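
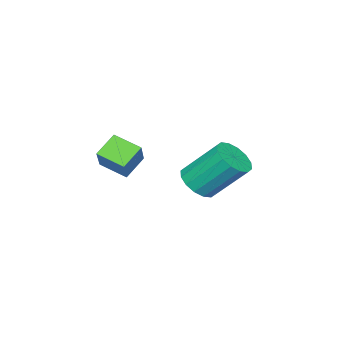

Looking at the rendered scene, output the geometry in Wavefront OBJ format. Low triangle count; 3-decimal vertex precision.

v 1.273 -0.755 3.072
v 0.618 -0.673 3.559
v 1.145 0.059 2.763
v 0.491 0.141 3.25
v 1.869 -0.381 3.81
v 1.215 -0.299 4.297
v 1.742 0.433 3.501
v 1.087 0.515 3.988
v -1.706 0.383 1.513
v -1.196 0.161 1.869
v -1.564 1.136 3.003
v -2.074 1.357 2.647
v -1.071 0.421 1.686
v -1.438 1.396 2.82
v -1.115 0.67 1.457
v -1.482 1.645 2.591
v -1.318 0.843 1.243
v -1.685 1.818 2.377
v -1.625 0.892 1.101
v -1.992 1.867 2.235
v -1.954 0.805 1.07
v -2.321 1.78 2.204
v -2.216 0.604 1.157
v -2.584 1.579 2.291
v -2.342 0.344 1.34
v -2.709 1.319 2.474
v -2.298 0.095 1.569
v -2.665 1.07 2.703
v -2.095 -0.078 1.783
v -2.462 0.897 2.917
v -1.788 -0.127 1.925
v -2.155 0.848 3.059
v -1.459 -0.04 1.956
v -1.826 0.935 3.09
f 2 4 1
f 5 2 1
f 1 4 3
f 3 5 1
f 2 8 4
f 6 2 5
f 6 8 2
f 4 8 3
f 7 5 3
f 3 8 7
f 7 6 5
f 8 6 7
f 10 9 13
f 10 13 11
f 11 13 14
f 11 14 12
f 13 9 15
f 13 15 14
f 14 15 16
f 14 16 12
f 15 9 17
f 15 17 16
f 16 17 18
f 16 18 12
f 17 9 19
f 17 19 18
f 18 19 20
f 18 20 12
f 19 9 21
f 19 21 20
f 20 21 22
f 20 22 12
f 21 9 23
f 21 23 22
f 22 23 24
f 22 24 12
f 23 9 25
f 23 25 24
f 24 25 26
f 24 26 12
f 25 9 27
f 25 27 26
f 26 27 28
f 26 28 12
f 27 9 29
f 27 29 28
f 28 29 30
f 28 30 12
f 29 9 31
f 29 31 30
f 30 31 32
f 30 32 12
f 31 9 33
f 31 33 32
f 32 33 34
f 32 34 12
f 33 9 10
f 33 10 34
f 34 10 11
f 34 11 12



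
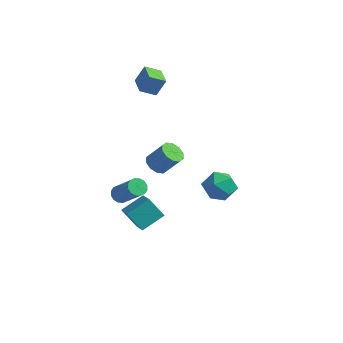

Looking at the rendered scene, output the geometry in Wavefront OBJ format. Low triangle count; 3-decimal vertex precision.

v -0.88 -0.492 -0.297
v -0.328 -0.324 -0.744
v 0.532 -0.079 0.41
v -0.02 -0.248 0.857
v -0.556 0.055 -0.655
v 0.304 0.3 0.5
v -0.908 0.225 -0.429
v -0.048 0.47 0.726
v -1.249 0.121 -0.152
v -0.389 0.366 1.002
v -1.449 -0.218 0.069
v -0.589 0.027 1.223
v -1.432 -0.661 0.15
v -0.572 -0.416 1.304
v -1.204 -1.04 0.06
v -0.344 -0.795 1.215
v -0.852 -1.21 -0.166
v 0.008 -0.965 0.989
v -0.511 -1.106 -0.442
v 0.349 -0.861 0.712
v -0.311 -0.767 -0.663
v 0.549 -0.522 0.491
v -1.413 -1.779 -4.837
v -2.317 -1.849 -3.796
v -0.753 -0.588 -4.185
v -1.656 -0.657 -3.144
v -0.464 -2.723 -4.076
v -1.367 -2.792 -3.035
v 0.197 -1.531 -3.424
v -0.707 -1.601 -2.383
v -1.387 -3.382 -0.966
v -1.064 -3.659 -1.346
v 0.27 -4.094 0.107
v -0.053 -3.818 0.486
v -0.967 -3.38 -1.352
v 0.367 -3.816 0.101
v -0.983 -3.102 -1.254
v 0.352 -3.538 0.199
v -1.107 -2.899 -1.079
v 0.228 -3.335 0.373
v -1.306 -2.826 -0.874
v 0.029 -3.261 0.578
v -1.527 -2.901 -0.694
v -0.192 -3.337 0.759
v -1.71 -3.106 -0.587
v -0.376 -3.541 0.866
v -1.807 -3.384 -0.581
v -0.473 -3.82 0.872
v -1.792 -3.662 -0.679
v -0.457 -4.098 0.774
v -1.668 -3.865 -0.853
v -0.333 -4.301 0.599
v -1.469 -3.939 -1.058
v -0.134 -4.374 0.394
v -1.248 -3.863 -1.239
v 0.087 -4.299 0.214
v 3.165 -2.145 0.07
v 3.692 -1.277 0.165
v 3.828 -2.703 1.475
v 4.355 -1.835 1.57
v 3.341 -1.83 1.68
v 2.931 -1.486 0.812
v 4.589 -2.494 0.828
v 4.179 -2.15 -0.04
v 4.572 -1.493 0.634
v 3.801 -1.083 1.161
v 3.719 -2.897 0.479
v 2.948 -2.487 1.006
v -4.364 3.071 2.992
v -3.963 3.458 4.044
v -3.678 3.696 2.501
v -3.277 4.083 3.552
v -3.503 2.137 3.008
v -3.102 2.524 4.059
v -2.817 2.762 2.516
v -2.416 3.149 3.568
f 2 1 5
f 2 5 3
f 3 5 6
f 3 6 4
f 5 1 7
f 5 7 6
f 6 7 8
f 6 8 4
f 7 1 9
f 7 9 8
f 8 9 10
f 8 10 4
f 9 1 11
f 9 11 10
f 10 11 12
f 10 12 4
f 11 1 13
f 11 13 12
f 12 13 14
f 12 14 4
f 13 1 15
f 13 15 14
f 14 15 16
f 14 16 4
f 15 1 17
f 15 17 16
f 16 17 18
f 16 18 4
f 17 1 19
f 17 19 18
f 18 19 20
f 18 20 4
f 19 1 21
f 19 21 20
f 20 21 22
f 20 22 4
f 21 1 2
f 21 2 22
f 22 2 3
f 22 3 4
f 24 26 23
f 27 24 23
f 23 26 25
f 25 27 23
f 24 30 26
f 28 24 27
f 28 30 24
f 26 30 25
f 29 27 25
f 25 30 29
f 29 28 27
f 30 28 29
f 32 31 35
f 32 35 33
f 33 35 36
f 33 36 34
f 35 31 37
f 35 37 36
f 36 37 38
f 36 38 34
f 37 31 39
f 37 39 38
f 38 39 40
f 38 40 34
f 39 31 41
f 39 41 40
f 40 41 42
f 40 42 34
f 41 31 43
f 41 43 42
f 42 43 44
f 42 44 34
f 43 31 45
f 43 45 44
f 44 45 46
f 44 46 34
f 45 31 47
f 45 47 46
f 46 47 48
f 46 48 34
f 47 31 49
f 47 49 48
f 48 49 50
f 48 50 34
f 49 31 51
f 49 51 50
f 50 51 52
f 50 52 34
f 51 31 53
f 51 53 52
f 52 53 54
f 52 54 34
f 53 31 55
f 53 55 54
f 54 55 56
f 54 56 34
f 55 31 32
f 55 32 56
f 56 32 33
f 56 33 34
f 57 68 62
f 57 62 58
f 57 58 64
f 57 64 67
f 57 67 68
f 58 62 66
f 62 68 61
f 68 67 59
f 67 64 63
f 64 58 65
f 60 66 61
f 60 61 59
f 60 59 63
f 60 63 65
f 60 65 66
f 61 66 62
f 59 61 68
f 63 59 67
f 65 63 64
f 66 65 58
f 70 72 69
f 73 70 69
f 69 72 71
f 71 73 69
f 70 76 72
f 74 70 73
f 74 76 70
f 72 76 71
f 75 73 71
f 71 76 75
f 75 74 73
f 76 74 75



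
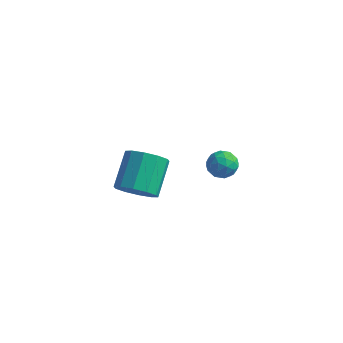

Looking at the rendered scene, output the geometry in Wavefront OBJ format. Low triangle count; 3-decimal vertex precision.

v 0.615 -4.231 3.248
v 1.447 -3.834 2.945
v 1.176 -2.392 4.088
v 0.345 -2.789 4.392
v 1.007 -3.636 2.59
v 0.736 -2.194 3.733
v 0.417 -3.664 2.487
v 0.146 -2.222 3.63
v -0.097 -3.909 2.674
v -0.368 -2.467 3.817
v -0.339 -4.277 3.081
v -0.61 -2.835 4.224
v -0.216 -4.628 3.552
v -0.487 -3.186 4.695
v 0.224 -4.826 3.907
v -0.047 -3.384 5.05
v 0.814 -4.798 4.01
v 0.543 -3.356 5.153
v 1.328 -4.553 3.823
v 1.057 -3.111 4.966
v 1.57 -4.185 3.416
v 1.299 -2.743 4.559
v 1.451 2.336 1.134
v 1.927 1.864 1.528
v 1.273 1.436 0.272
v 1.749 0.964 0.666
v 1.055 1.153 0.963
v 1.165 1.71 1.496
v 2.035 1.59 0.304
v 2.145 2.147 0.837
v 2.288 1.403 1.016
v 1.683 1.133 1.423
v 1.517 2.167 0.377
v 0.912 1.897 0.784
v 1.705 2.179 1.407
v 1.495 1.121 0.393
v 1.087 1.232 0.568
v 1.367 0.955 0.8
v 1.257 2.088 1.388
v 1.537 1.811 1.62
v 1.024 1.393 1.287
v 1.663 1.489 0.18
v 1.943 1.212 0.412
v 1.833 2.345 1
v 2.113 2.068 1.232
v 2.176 1.907 0.513
v 2.197 1.631 1.337
v 2.092 1.102 0.831
v 2.26 1.47 0.618
v 2.325 1.797 0.931
v 1.841 1.472 1.577
v 1.736 0.943 1.07
v 1.328 1.054 1.245
v 1.393 1.381 1.558
v 2.053 1.201 1.275
v 1.464 2.357 0.73
v 1.359 1.828 0.223
v 1.807 1.919 0.242
v 1.872 2.246 0.555
v 1.108 2.198 0.969
v 1.003 1.669 0.463
v 0.875 1.503 0.869
v 0.94 1.83 1.182
v 1.147 2.099 0.525
f 2 1 5
f 2 5 3
f 3 5 6
f 3 6 4
f 5 1 7
f 5 7 6
f 6 7 8
f 6 8 4
f 7 1 9
f 7 9 8
f 8 9 10
f 8 10 4
f 9 1 11
f 9 11 10
f 10 11 12
f 10 12 4
f 11 1 13
f 11 13 12
f 12 13 14
f 12 14 4
f 13 1 15
f 13 15 14
f 14 15 16
f 14 16 4
f 15 1 17
f 15 17 16
f 16 17 18
f 16 18 4
f 17 1 19
f 17 19 18
f 18 19 20
f 18 20 4
f 19 1 21
f 19 21 20
f 20 21 22
f 20 22 4
f 21 1 2
f 21 2 22
f 22 2 3
f 22 3 4
f 23 60 39
f 60 34 63
f 39 63 28
f 60 63 39
f 23 39 35
f 39 28 40
f 35 40 24
f 39 40 35
f 23 35 44
f 35 24 45
f 44 45 30
f 35 45 44
f 23 44 56
f 44 30 59
f 56 59 33
f 44 59 56
f 23 56 60
f 56 33 64
f 60 64 34
f 56 64 60
f 24 40 51
f 40 28 54
f 51 54 32
f 40 54 51
f 28 63 41
f 63 34 62
f 41 62 27
f 63 62 41
f 34 64 61
f 64 33 57
f 61 57 25
f 64 57 61
f 33 59 58
f 59 30 46
f 58 46 29
f 59 46 58
f 30 45 50
f 45 24 47
f 50 47 31
f 45 47 50
f 26 52 38
f 52 32 53
f 38 53 27
f 52 53 38
f 26 38 36
f 38 27 37
f 36 37 25
f 38 37 36
f 26 36 43
f 36 25 42
f 43 42 29
f 36 42 43
f 26 43 48
f 43 29 49
f 48 49 31
f 43 49 48
f 26 48 52
f 48 31 55
f 52 55 32
f 48 55 52
f 27 53 41
f 53 32 54
f 41 54 28
f 53 54 41
f 25 37 61
f 37 27 62
f 61 62 34
f 37 62 61
f 29 42 58
f 42 25 57
f 58 57 33
f 42 57 58
f 31 49 50
f 49 29 46
f 50 46 30
f 49 46 50
f 32 55 51
f 55 31 47
f 51 47 24
f 55 47 51



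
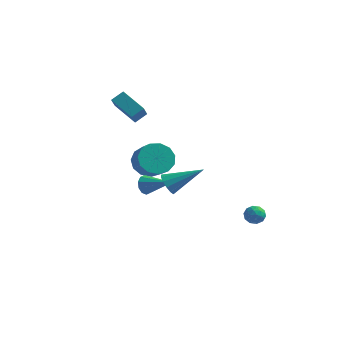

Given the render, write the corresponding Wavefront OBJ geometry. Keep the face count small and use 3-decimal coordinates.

v 0.289 -2.663 0.328
v 0.747 -2.957 -0.157
v 1.971 -1.797 1.392
v 0.648 -2.586 -0.302
v 0.434 -2.238 -0.247
v 0.175 -2.026 -0.009
v -0.049 -2.016 0.336
v -0.165 -2.211 0.679
v -0.137 -2.55 0.91
v 0.026 -2.924 0.957
v 0.273 -3.216 0.805
v 0.524 -3.332 0.501
v 0.701 -3.236 0.142
v -1.507 -1.578 -0.661
v -1.317 -1.876 -1.218
v 0.147 -1.762 0.001
v -1.255 -1.475 -1.262
v -1.289 -1.114 -1.076
v -1.406 -0.93 -0.731
v -1.562 -0.993 -0.36
v -1.697 -1.281 -0.103
v -1.759 -1.681 -0.059
v -1.724 -2.043 -0.245
v -1.607 -2.227 -0.59
v -1.451 -2.163 -0.961
v 3.061 1.395 -3.22
v 3.496 1.827 -2.999
v 3.844 0.813 -3.621
v 4.279 1.245 -3.4
v 3.946 0.873 -2.98
v 3.462 1.234 -2.732
v 3.878 1.406 -3.888
v 3.394 1.767 -3.64
v 4.001 1.834 -3.412
v 4.043 1.505 -2.851
v 3.297 1.135 -3.769
v 3.339 0.806 -3.208
v 3.21 1.662 -3.074
v 4.13 0.978 -3.546
v 3.934 0.759 -3.299
v 4.19 1.013 -3.169
v 3.19 1.313 -2.918
v 3.446 1.567 -2.788
v 3.71 1.007 -2.776
v 3.894 1.073 -3.832
v 4.15 1.327 -3.702
v 3.15 1.627 -3.451
v 3.406 1.881 -3.321
v 3.63 1.633 -3.844
v 3.762 1.921 -3.187
v 4.222 1.578 -3.423
v 3.987 1.673 -3.709
v 3.702 1.885 -3.564
v 3.787 1.727 -2.857
v 4.247 1.384 -3.093
v 4.051 1.166 -2.846
v 3.767 1.378 -2.7
v 4.084 1.731 -3.1
v 3.093 1.256 -3.527
v 3.553 0.913 -3.763
v 3.573 1.262 -3.92
v 3.289 1.474 -3.774
v 3.118 1.062 -3.197
v 3.578 0.719 -3.433
v 3.638 0.755 -3.056
v 3.353 0.967 -2.911
v 3.256 0.909 -3.52
v -3.305 0.985 2.564
v -3.049 0.022 3.475
v -4.725 1.4 3.402
v -4.469 0.437 4.312
v -2.851 1.563 3.048
v -2.595 0.6 3.958
v -4.271 1.978 3.885
v -4.015 1.015 4.796
v -2.715 1.567 -0.644
v -1.837 2.002 -1.122
v -1.067 1.268 -0.374
v -1.945 0.833 0.104
v -1.966 2.359 -0.639
v -1.196 1.625 0.109
v -2.332 2.464 -0.157
v -1.562 1.73 0.59
v -2.82 2.285 0.17
v -2.05 1.551 0.917
v -3.275 1.877 0.239
v -2.505 1.144 0.986
v -3.552 1.372 0.027
v -2.781 0.638 0.774
v -3.563 0.928 -0.397
v -2.793 0.194 0.35
v -3.305 0.687 -0.9
v -2.535 -0.047 -0.153
v -2.86 0.725 -1.321
v -2.089 -0.008 -0.574
v -2.369 1.031 -1.527
v -1.598 0.297 -0.78
v -1.988 1.507 -1.453
v -1.217 0.773 -0.706
f 2 1 4
f 2 4 3
f 4 1 5
f 4 5 3
f 5 1 6
f 5 6 3
f 6 1 7
f 6 7 3
f 7 1 8
f 7 8 3
f 8 1 9
f 8 9 3
f 9 1 10
f 9 10 3
f 10 1 11
f 10 11 3
f 11 1 12
f 11 12 3
f 12 1 13
f 12 13 3
f 13 1 2
f 13 2 3
f 15 14 17
f 15 17 16
f 17 14 18
f 17 18 16
f 18 14 19
f 18 19 16
f 19 14 20
f 19 20 16
f 20 14 21
f 20 21 16
f 21 14 22
f 21 22 16
f 22 14 23
f 22 23 16
f 23 14 24
f 23 24 16
f 24 14 25
f 24 25 16
f 25 14 15
f 25 15 16
f 26 63 42
f 63 37 66
f 42 66 31
f 63 66 42
f 26 42 38
f 42 31 43
f 38 43 27
f 42 43 38
f 26 38 47
f 38 27 48
f 47 48 33
f 38 48 47
f 26 47 59
f 47 33 62
f 59 62 36
f 47 62 59
f 26 59 63
f 59 36 67
f 63 67 37
f 59 67 63
f 27 43 54
f 43 31 57
f 54 57 35
f 43 57 54
f 31 66 44
f 66 37 65
f 44 65 30
f 66 65 44
f 37 67 64
f 67 36 60
f 64 60 28
f 67 60 64
f 36 62 61
f 62 33 49
f 61 49 32
f 62 49 61
f 33 48 53
f 48 27 50
f 53 50 34
f 48 50 53
f 29 55 41
f 55 35 56
f 41 56 30
f 55 56 41
f 29 41 39
f 41 30 40
f 39 40 28
f 41 40 39
f 29 39 46
f 39 28 45
f 46 45 32
f 39 45 46
f 29 46 51
f 46 32 52
f 51 52 34
f 46 52 51
f 29 51 55
f 51 34 58
f 55 58 35
f 51 58 55
f 30 56 44
f 56 35 57
f 44 57 31
f 56 57 44
f 28 40 64
f 40 30 65
f 64 65 37
f 40 65 64
f 32 45 61
f 45 28 60
f 61 60 36
f 45 60 61
f 34 52 53
f 52 32 49
f 53 49 33
f 52 49 53
f 35 58 54
f 58 34 50
f 54 50 27
f 58 50 54
f 69 71 68
f 72 69 68
f 68 71 70
f 70 72 68
f 69 75 71
f 73 69 72
f 73 75 69
f 71 75 70
f 74 72 70
f 70 75 74
f 74 73 72
f 75 73 74
f 77 76 80
f 77 80 78
f 78 80 81
f 78 81 79
f 80 76 82
f 80 82 81
f 81 82 83
f 81 83 79
f 82 76 84
f 82 84 83
f 83 84 85
f 83 85 79
f 84 76 86
f 84 86 85
f 85 86 87
f 85 87 79
f 86 76 88
f 86 88 87
f 87 88 89
f 87 89 79
f 88 76 90
f 88 90 89
f 89 90 91
f 89 91 79
f 90 76 92
f 90 92 91
f 91 92 93
f 91 93 79
f 92 76 94
f 92 94 93
f 93 94 95
f 93 95 79
f 94 76 96
f 94 96 95
f 95 96 97
f 95 97 79
f 96 76 98
f 96 98 97
f 97 98 99
f 97 99 79
f 98 76 77
f 98 77 99
f 99 77 78
f 99 78 79



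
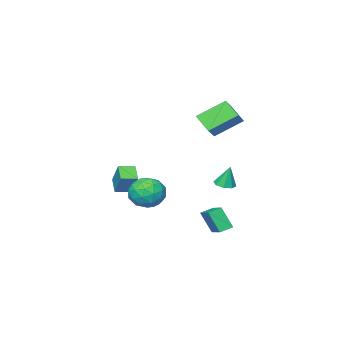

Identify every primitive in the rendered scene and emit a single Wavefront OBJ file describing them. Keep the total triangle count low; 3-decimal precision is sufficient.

v -3.24 1.401 -2.138
v -2.712 1.842 -2.197
v -3.36 1.739 -0.702
v -3.179 2.072 -2.29
v -3.681 1.908 -2.294
v -3.925 1.448 -2.206
v -3.767 0.961 -2.079
v -3.301 0.731 -1.986
v -2.799 0.894 -1.982
v -2.555 1.355 -2.07
v 2.643 2.288 -0.34
v 3.07 2.801 -1.311
v 3.13 0.579 -1.029
v 3.557 1.092 -2
v 4.105 1.238 -0.967
v 3.804 2.294 -0.542
v 2.396 1.086 -1.798
v 2.095 2.142 -1.373
v 2.917 2.058 -2.212
v 3.973 2.152 -1.699
v 2.227 1.228 -0.641
v 3.283 1.322 -0.128
v 2.814 2.694 -0.765
v 3.386 0.686 -1.575
v 3.708 0.772 -0.968
v 3.959 1.073 -1.539
v 3.245 2.397 -0.313
v 3.496 2.698 -0.884
v 4.104 1.78 -0.682
v 2.704 0.682 -1.456
v 2.955 0.983 -2.027
v 2.241 2.307 -0.801
v 2.492 2.608 -1.372
v 2.096 1.6 -1.658
v 2.975 2.559 -1.865
v 3.261 1.555 -2.27
v 2.579 1.551 -2.152
v 2.402 2.172 -1.902
v 3.595 2.614 -1.564
v 3.881 1.61 -1.968
v 4.203 1.696 -1.362
v 4.027 2.317 -1.112
v 3.505 2.177 -2.093
v 2.319 1.77 -0.372
v 2.605 0.766 -0.776
v 2.173 1.063 -1.228
v 1.997 1.684 -0.978
v 2.939 1.825 -0.07
v 3.225 0.821 -0.475
v 3.798 1.208 -0.438
v 3.621 1.829 -0.188
v 2.695 1.203 -0.247
v -3.788 1.334 3.975
v -2.801 1.876 4.756
v -3.719 2.456 3.108
v -2.732 2.999 3.888
v -2.348 0.361 2.832
v -1.361 0.904 3.612
v -2.279 1.484 1.964
v -1.292 2.026 2.745
v -1.513 3.231 -4.671
v -1.276 2.497 -3.281
v -0.774 4.692 -4.026
v -0.537 3.958 -2.636
v -0.743 2.962 -4.944
v -0.506 2.228 -3.554
v -0.004 4.423 -4.299
v 0.233 3.689 -2.909
v 1.335 -1.7 -2.518
v 0.83 -2.521 -1.872
v 1.641 -0.787 -1.117
v 1.137 -1.608 -0.471
v 2.243 -2.172 -2.409
v 1.739 -2.993 -1.763
v 2.55 -1.259 -1.008
v 2.045 -2.08 -0.362
f 2 1 4
f 2 4 3
f 4 1 5
f 4 5 3
f 5 1 6
f 5 6 3
f 6 1 7
f 6 7 3
f 7 1 8
f 7 8 3
f 8 1 9
f 8 9 3
f 9 1 10
f 9 10 3
f 10 1 2
f 10 2 3
f 11 48 27
f 48 22 51
f 27 51 16
f 48 51 27
f 11 27 23
f 27 16 28
f 23 28 12
f 27 28 23
f 11 23 32
f 23 12 33
f 32 33 18
f 23 33 32
f 11 32 44
f 32 18 47
f 44 47 21
f 32 47 44
f 11 44 48
f 44 21 52
f 48 52 22
f 44 52 48
f 12 28 39
f 28 16 42
f 39 42 20
f 28 42 39
f 16 51 29
f 51 22 50
f 29 50 15
f 51 50 29
f 22 52 49
f 52 21 45
f 49 45 13
f 52 45 49
f 21 47 46
f 47 18 34
f 46 34 17
f 47 34 46
f 18 33 38
f 33 12 35
f 38 35 19
f 33 35 38
f 14 40 26
f 40 20 41
f 26 41 15
f 40 41 26
f 14 26 24
f 26 15 25
f 24 25 13
f 26 25 24
f 14 24 31
f 24 13 30
f 31 30 17
f 24 30 31
f 14 31 36
f 31 17 37
f 36 37 19
f 31 37 36
f 14 36 40
f 36 19 43
f 40 43 20
f 36 43 40
f 15 41 29
f 41 20 42
f 29 42 16
f 41 42 29
f 13 25 49
f 25 15 50
f 49 50 22
f 25 50 49
f 17 30 46
f 30 13 45
f 46 45 21
f 30 45 46
f 19 37 38
f 37 17 34
f 38 34 18
f 37 34 38
f 20 43 39
f 43 19 35
f 39 35 12
f 43 35 39
f 54 56 53
f 57 54 53
f 53 56 55
f 55 57 53
f 54 60 56
f 58 54 57
f 58 60 54
f 56 60 55
f 59 57 55
f 55 60 59
f 59 58 57
f 60 58 59
f 62 64 61
f 65 62 61
f 61 64 63
f 63 65 61
f 62 68 64
f 66 62 65
f 66 68 62
f 64 68 63
f 67 65 63
f 63 68 67
f 67 66 65
f 68 66 67
f 70 72 69
f 73 70 69
f 69 72 71
f 71 73 69
f 70 76 72
f 74 70 73
f 74 76 70
f 72 76 71
f 75 73 71
f 71 76 75
f 75 74 73
f 76 74 75



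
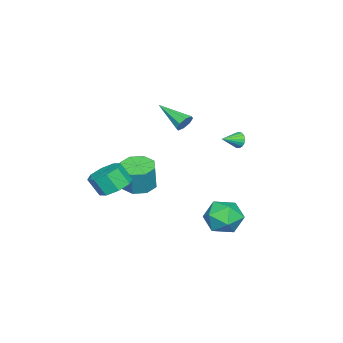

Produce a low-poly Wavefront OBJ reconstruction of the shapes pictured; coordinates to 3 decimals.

v 3.664 -1.302 -1.103
v 4.498 -0.73 -0.824
v 4.591 -1.405 0.283
v 3.756 -1.978 0.003
v 3.807 -0.409 -0.571
v 3.9 -1.084 0.536
v 3.031 -0.611 -0.629
v 3.124 -1.287 0.478
v 2.626 -1.219 -0.965
v 2.719 -1.894 0.142
v 2.829 -1.875 -1.383
v 2.922 -2.55 -0.276
v 3.52 -2.196 -1.636
v 3.613 -2.871 -0.529
v 4.296 -1.993 -1.578
v 4.389 -2.669 -0.471
v 4.701 -1.386 -1.242
v 4.794 -2.061 -0.135
v -2.661 3.264 0.511
v -2.34 3.47 0.075
v -1.719 2.636 0.909
v -2.303 3.655 0.278
v -2.347 3.751 0.535
v -2.464 3.735 0.786
v -2.626 3.611 0.975
v -2.796 3.407 1.057
v -2.935 3.171 1.014
v -3.012 2.956 0.856
v -3.008 2.811 0.619
v -2.925 2.77 0.357
v -2.781 2.843 0.131
v -2.61 3.011 -0.008
v -2.451 3.238 -0.029
v -0.416 4.218 -4.457
v 0.758 4.439 -4.863
v 0.322 3.021 -2.977
v 1.496 3.242 -3.383
v 0.831 4.167 -2.841
v 0.375 4.907 -3.756
v 0.705 2.553 -4.084
v 0.249 3.293 -4.999
v 1.451 3.41 -4.633
v 1.529 4.408 -3.865
v -0.449 3.052 -3.975
v -0.371 4.05 -3.207
v 1.316 1.722 3.346
v 1.503 1.416 2.828
v 0.864 -0.022 4.214
v 1.862 1.48 3.144
v 1.901 1.686 3.578
v 1.597 1.913 3.876
v 1.129 2.028 3.864
v 0.771 1.964 3.548
v 0.732 1.758 3.114
v 1.035 1.531 2.816
v -0.073 -1.702 -2.855
v 0.712 -2.386 -2.997
v 1.117 -2.281 -1.267
v 0.333 -1.598 -1.125
v 0.946 -1.624 -3.098
v 1.351 -1.519 -1.368
v 0.584 -0.908 -3.057
v 0.989 -0.803 -1.327
v -0.163 -0.657 -2.897
v 0.242 -0.553 -1.167
v -0.857 -1.019 -2.713
v -0.452 -0.914 -0.983
v -1.091 -1.781 -2.612
v -0.686 -1.676 -0.882
v -0.729 -2.497 -2.653
v -0.324 -2.392 -0.923
v 0.018 -2.747 -2.813
v 0.423 -2.643 -1.083
f 2 1 5
f 2 5 3
f 3 5 6
f 3 6 4
f 5 1 7
f 5 7 6
f 6 7 8
f 6 8 4
f 7 1 9
f 7 9 8
f 8 9 10
f 8 10 4
f 9 1 11
f 9 11 10
f 10 11 12
f 10 12 4
f 11 1 13
f 11 13 12
f 12 13 14
f 12 14 4
f 13 1 15
f 13 15 14
f 14 15 16
f 14 16 4
f 15 1 17
f 15 17 16
f 16 17 18
f 16 18 4
f 17 1 2
f 17 2 18
f 18 2 3
f 18 3 4
f 20 19 22
f 20 22 21
f 22 19 23
f 22 23 21
f 23 19 24
f 23 24 21
f 24 19 25
f 24 25 21
f 25 19 26
f 25 26 21
f 26 19 27
f 26 27 21
f 27 19 28
f 27 28 21
f 28 19 29
f 28 29 21
f 29 19 30
f 29 30 21
f 30 19 31
f 30 31 21
f 31 19 32
f 31 32 21
f 32 19 33
f 32 33 21
f 33 19 20
f 33 20 21
f 34 45 39
f 34 39 35
f 34 35 41
f 34 41 44
f 34 44 45
f 35 39 43
f 39 45 38
f 45 44 36
f 44 41 40
f 41 35 42
f 37 43 38
f 37 38 36
f 37 36 40
f 37 40 42
f 37 42 43
f 38 43 39
f 36 38 45
f 40 36 44
f 42 40 41
f 43 42 35
f 47 46 49
f 47 49 48
f 49 46 50
f 49 50 48
f 50 46 51
f 50 51 48
f 51 46 52
f 51 52 48
f 52 46 53
f 52 53 48
f 53 46 54
f 53 54 48
f 54 46 55
f 54 55 48
f 55 46 47
f 55 47 48
f 57 56 60
f 57 60 58
f 58 60 61
f 58 61 59
f 60 56 62
f 60 62 61
f 61 62 63
f 61 63 59
f 62 56 64
f 62 64 63
f 63 64 65
f 63 65 59
f 64 56 66
f 64 66 65
f 65 66 67
f 65 67 59
f 66 56 68
f 66 68 67
f 67 68 69
f 67 69 59
f 68 56 70
f 68 70 69
f 69 70 71
f 69 71 59
f 70 56 72
f 70 72 71
f 71 72 73
f 71 73 59
f 72 56 57
f 72 57 73
f 73 57 58
f 73 58 59



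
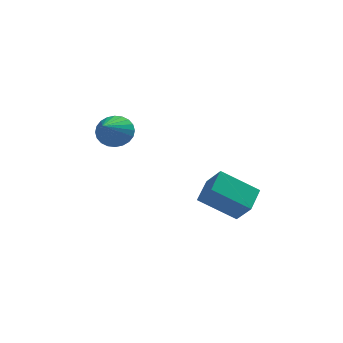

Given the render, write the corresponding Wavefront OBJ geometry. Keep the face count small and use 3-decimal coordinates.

v -3.059 -0.881 -0.828
v -2.783 -1.22 -1.335
v -3.361 -2.259 -0.072
v -2.575 -1.181 -1.181
v -2.441 -1.096 -0.973
v -2.402 -0.979 -0.743
v -2.462 -0.847 -0.526
v -2.613 -0.72 -0.354
v -2.832 -0.617 -0.255
v -3.086 -0.555 -0.243
v -3.335 -0.542 -0.32
v -3.543 -0.581 -0.474
v -3.677 -0.666 -0.682
v -3.716 -0.783 -0.912
v -3.656 -0.916 -1.129
v -3.505 -1.043 -1.301
v -3.286 -1.145 -1.4
v -3.032 -1.207 -1.412
v 0.142 -3.62 -2.292
v 0.427 -2.716 -1.841
v -0.31 -3.148 -2.954
v -0.025 -2.244 -2.502
v 1.405 -3.596 -3.138
v 1.69 -2.692 -2.686
v 0.953 -3.124 -3.799
v 1.238 -2.22 -3.348
f 2 1 4
f 2 4 3
f 4 1 5
f 4 5 3
f 5 1 6
f 5 6 3
f 6 1 7
f 6 7 3
f 7 1 8
f 7 8 3
f 8 1 9
f 8 9 3
f 9 1 10
f 9 10 3
f 10 1 11
f 10 11 3
f 11 1 12
f 11 12 3
f 12 1 13
f 12 13 3
f 13 1 14
f 13 14 3
f 14 1 15
f 14 15 3
f 15 1 16
f 15 16 3
f 16 1 17
f 16 17 3
f 17 1 18
f 17 18 3
f 18 1 2
f 18 2 3
f 20 22 19
f 23 20 19
f 19 22 21
f 21 23 19
f 20 26 22
f 24 20 23
f 24 26 20
f 22 26 21
f 25 23 21
f 21 26 25
f 25 24 23
f 26 24 25



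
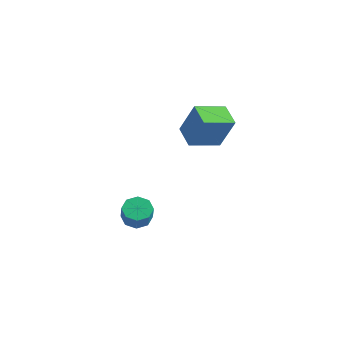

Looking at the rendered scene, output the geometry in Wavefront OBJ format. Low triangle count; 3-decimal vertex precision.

v 0.577 -0.409 3.319
v 1.435 -0.223 5.303
v 1.341 1.251 2.833
v 2.199 1.436 4.818
v 1.781 -1.096 2.862
v 2.639 -0.911 4.847
v 2.545 0.563 2.377
v 3.403 0.749 4.361
v -0.694 -2.45 -3.102
v -0.228 -3.013 -3.554
v 0.261 -3.494 -2.449
v -0.206 -2.93 -1.998
v 0.092 -2.448 -3.45
v 0.581 -2.928 -2.345
v -0.049 -1.883 -3.142
v 0.44 -2.364 -2.037
v -0.568 -1.651 -2.811
v -0.079 -2.131 -1.706
v -1.161 -1.886 -2.651
v -0.672 -2.367 -1.546
v -1.481 -2.452 -2.755
v -0.992 -2.932 -1.65
v -1.34 -3.016 -3.063
v -0.851 -3.497 -1.958
v -0.821 -3.249 -3.394
v -0.332 -3.729 -2.289
f 2 4 1
f 5 2 1
f 1 4 3
f 3 5 1
f 2 8 4
f 6 2 5
f 6 8 2
f 4 8 3
f 7 5 3
f 3 8 7
f 7 6 5
f 8 6 7
f 10 9 13
f 10 13 11
f 11 13 14
f 11 14 12
f 13 9 15
f 13 15 14
f 14 15 16
f 14 16 12
f 15 9 17
f 15 17 16
f 16 17 18
f 16 18 12
f 17 9 19
f 17 19 18
f 18 19 20
f 18 20 12
f 19 9 21
f 19 21 20
f 20 21 22
f 20 22 12
f 21 9 23
f 21 23 22
f 22 23 24
f 22 24 12
f 23 9 25
f 23 25 24
f 24 25 26
f 24 26 12
f 25 9 10
f 25 10 26
f 26 10 11
f 26 11 12



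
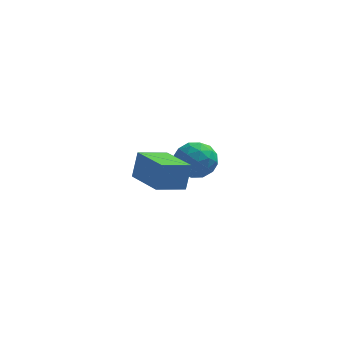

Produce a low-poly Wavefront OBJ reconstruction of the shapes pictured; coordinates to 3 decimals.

v 3.478 3.894 -1.185
v 4.303 3.556 -1.033
v 3.217 2.824 -2.147
v 4.042 2.486 -1.995
v 3.409 2.442 -1.351
v 3.571 3.104 -0.756
v 3.949 3.276 -2.424
v 4.111 3.938 -1.829
v 4.594 3.174 -1.799
v 4.26 2.659 -1.135
v 3.26 3.721 -2.045
v 2.926 3.206 -1.381
v 3.913 3.819 -1.024
v 3.607 2.561 -2.156
v 3.235 2.535 -1.777
v 3.72 2.337 -1.688
v 3.483 3.553 -0.861
v 3.968 3.354 -0.772
v 3.443 2.7 -0.959
v 3.552 3.026 -2.408
v 4.037 2.827 -2.319
v 3.8 4.043 -1.492
v 4.285 3.845 -1.403
v 4.077 3.68 -2.221
v 4.569 3.396 -1.385
v 4.416 2.767 -1.951
v 4.362 3.232 -2.203
v 4.456 3.62 -1.853
v 4.373 3.093 -0.995
v 4.22 2.464 -1.561
v 3.848 2.438 -1.182
v 3.943 2.827 -0.832
v 4.544 2.868 -1.445
v 3.3 3.916 -1.619
v 3.147 3.287 -2.185
v 3.577 3.553 -2.348
v 3.672 3.942 -1.998
v 3.104 3.613 -1.229
v 2.951 2.984 -1.795
v 3.064 2.76 -1.327
v 3.158 3.148 -0.977
v 2.976 3.512 -1.735
v 1.523 -0.671 0.114
v 1.717 -0.334 1.154
v 2.555 -0.098 -0.264
v 2.749 0.239 0.775
v 2.411 -2.079 0.405
v 2.605 -1.742 1.444
v 3.443 -1.506 0.026
v 3.637 -1.169 1.066
f 1 38 17
f 38 12 41
f 17 41 6
f 38 41 17
f 1 17 13
f 17 6 18
f 13 18 2
f 17 18 13
f 1 13 22
f 13 2 23
f 22 23 8
f 13 23 22
f 1 22 34
f 22 8 37
f 34 37 11
f 22 37 34
f 1 34 38
f 34 11 42
f 38 42 12
f 34 42 38
f 2 18 29
f 18 6 32
f 29 32 10
f 18 32 29
f 6 41 19
f 41 12 40
f 19 40 5
f 41 40 19
f 12 42 39
f 42 11 35
f 39 35 3
f 42 35 39
f 11 37 36
f 37 8 24
f 36 24 7
f 37 24 36
f 8 23 28
f 23 2 25
f 28 25 9
f 23 25 28
f 4 30 16
f 30 10 31
f 16 31 5
f 30 31 16
f 4 16 14
f 16 5 15
f 14 15 3
f 16 15 14
f 4 14 21
f 14 3 20
f 21 20 7
f 14 20 21
f 4 21 26
f 21 7 27
f 26 27 9
f 21 27 26
f 4 26 30
f 26 9 33
f 30 33 10
f 26 33 30
f 5 31 19
f 31 10 32
f 19 32 6
f 31 32 19
f 3 15 39
f 15 5 40
f 39 40 12
f 15 40 39
f 7 20 36
f 20 3 35
f 36 35 11
f 20 35 36
f 9 27 28
f 27 7 24
f 28 24 8
f 27 24 28
f 10 33 29
f 33 9 25
f 29 25 2
f 33 25 29
f 44 46 43
f 47 44 43
f 43 46 45
f 45 47 43
f 44 50 46
f 48 44 47
f 48 50 44
f 46 50 45
f 49 47 45
f 45 50 49
f 49 48 47
f 50 48 49



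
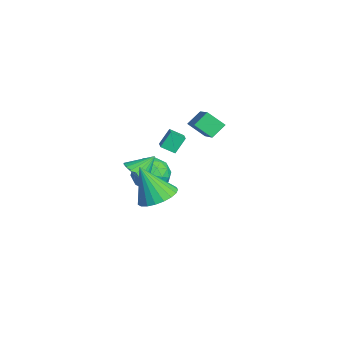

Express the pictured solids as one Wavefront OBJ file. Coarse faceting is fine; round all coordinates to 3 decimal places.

v -1.885 0.538 0.132
v -2.323 -0.278 0.864
v -2.227 1.267 0.741
v -2.665 0.452 1.473
v -0.035 0.508 1.207
v -0.473 -0.307 1.939
v -0.377 1.238 1.816
v -0.815 0.422 2.548
v -1.903 -2.984 -2.144
v -1.124 -2.679 -2.292
v -2.117 -1.976 -1.196
v -1.318 -2.5 -2.527
v -1.614 -2.404 -2.695
v -1.96 -2.409 -2.768
v -2.296 -2.512 -2.733
v -2.564 -2.698 -2.596
v -2.718 -2.933 -2.382
v -2.731 -3.176 -2.126
v -2.601 -3.386 -1.873
v -2.351 -3.527 -1.668
v -2.023 -3.574 -1.544
v -1.674 -3.519 -1.525
v -1.365 -3.371 -1.612
v -1.149 -3.156 -1.792
v -1.064 -2.911 -2.032
v 2.685 -2.714 -0.806
v 3.692 -3.008 -0.651
v 2.175 -3.486 1.046
v 3.688 -2.601 -0.482
v 3.511 -2.213 -0.369
v 3.191 -1.912 -0.332
v 2.784 -1.75 -0.377
v 2.36 -1.754 -0.496
v 1.992 -1.925 -0.668
v 1.743 -2.232 -0.865
v 1.658 -2.622 -1.051
v 1.751 -3.028 -1.195
v 2.005 -3.38 -1.271
v 2.376 -3.617 -1.267
v 2.801 -3.698 -1.184
v 3.207 -3.609 -1.035
v 3.522 -3.365 -0.846
v -0.351 -2.077 0.882
v -0.608 -1.515 1.706
v -0.127 -1.395 0.486
v -0.384 -0.833 1.31
v 0.504 -2.167 1.21
v 0.247 -1.605 2.034
v 0.728 -1.485 0.814
v 0.471 -0.923 1.638
v -3.539 -1.325 -4.348
v -2.691 -1.982 -4.091
v -4.409 -1.878 -2.889
v -3.561 -2.535 -2.632
v -3.449 -1.439 -2.568
v -2.911 -1.097 -3.469
v -4.189 -2.763 -3.511
v -3.651 -2.421 -4.412
v -3.092 -2.871 -3.573
v -2.635 -2.053 -2.991
v -4.465 -1.807 -3.989
v -4.008 -0.989 -3.407
v -3.039 -1.605 -4.348
v -4.061 -2.255 -2.632
v -3.996 -1.61 -2.595
v -3.497 -1.997 -2.443
v -3.168 -1.085 -3.982
v -2.669 -1.471 -3.831
v -3.115 -1.152 -2.936
v -4.431 -2.389 -3.149
v -3.932 -2.775 -2.998
v -3.603 -1.863 -4.537
v -3.104 -2.25 -4.385
v -3.985 -2.708 -4.044
v -2.776 -2.514 -3.892
v -3.287 -2.839 -3.035
v -3.656 -2.973 -3.551
v -3.34 -2.772 -4.081
v -2.507 -2.033 -3.55
v -3.018 -2.358 -2.692
v -2.952 -1.713 -2.654
v -2.636 -1.512 -3.184
v -2.743 -2.555 -3.246
v -4.082 -1.502 -4.288
v -4.593 -1.827 -3.43
v -4.464 -2.348 -3.796
v -4.148 -2.147 -4.326
v -3.813 -1.021 -3.945
v -4.324 -1.346 -3.088
v -3.76 -1.088 -2.899
v -3.444 -0.887 -3.429
v -4.357 -1.305 -3.734
f 2 4 1
f 5 2 1
f 1 4 3
f 3 5 1
f 2 8 4
f 6 2 5
f 6 8 2
f 4 8 3
f 7 5 3
f 3 8 7
f 7 6 5
f 8 6 7
f 10 9 12
f 10 12 11
f 12 9 13
f 12 13 11
f 13 9 14
f 13 14 11
f 14 9 15
f 14 15 11
f 15 9 16
f 15 16 11
f 16 9 17
f 16 17 11
f 17 9 18
f 17 18 11
f 18 9 19
f 18 19 11
f 19 9 20
f 19 20 11
f 20 9 21
f 20 21 11
f 21 9 22
f 21 22 11
f 22 9 23
f 22 23 11
f 23 9 24
f 23 24 11
f 24 9 25
f 24 25 11
f 25 9 10
f 25 10 11
f 27 26 29
f 27 29 28
f 29 26 30
f 29 30 28
f 30 26 31
f 30 31 28
f 31 26 32
f 31 32 28
f 32 26 33
f 32 33 28
f 33 26 34
f 33 34 28
f 34 26 35
f 34 35 28
f 35 26 36
f 35 36 28
f 36 26 37
f 36 37 28
f 37 26 38
f 37 38 28
f 38 26 39
f 38 39 28
f 39 26 40
f 39 40 28
f 40 26 41
f 40 41 28
f 41 26 42
f 41 42 28
f 42 26 27
f 42 27 28
f 44 46 43
f 47 44 43
f 43 46 45
f 45 47 43
f 44 50 46
f 48 44 47
f 48 50 44
f 46 50 45
f 49 47 45
f 45 50 49
f 49 48 47
f 50 48 49
f 51 88 67
f 88 62 91
f 67 91 56
f 88 91 67
f 51 67 63
f 67 56 68
f 63 68 52
f 67 68 63
f 51 63 72
f 63 52 73
f 72 73 58
f 63 73 72
f 51 72 84
f 72 58 87
f 84 87 61
f 72 87 84
f 51 84 88
f 84 61 92
f 88 92 62
f 84 92 88
f 52 68 79
f 68 56 82
f 79 82 60
f 68 82 79
f 56 91 69
f 91 62 90
f 69 90 55
f 91 90 69
f 62 92 89
f 92 61 85
f 89 85 53
f 92 85 89
f 61 87 86
f 87 58 74
f 86 74 57
f 87 74 86
f 58 73 78
f 73 52 75
f 78 75 59
f 73 75 78
f 54 80 66
f 80 60 81
f 66 81 55
f 80 81 66
f 54 66 64
f 66 55 65
f 64 65 53
f 66 65 64
f 54 64 71
f 64 53 70
f 71 70 57
f 64 70 71
f 54 71 76
f 71 57 77
f 76 77 59
f 71 77 76
f 54 76 80
f 76 59 83
f 80 83 60
f 76 83 80
f 55 81 69
f 81 60 82
f 69 82 56
f 81 82 69
f 53 65 89
f 65 55 90
f 89 90 62
f 65 90 89
f 57 70 86
f 70 53 85
f 86 85 61
f 70 85 86
f 59 77 78
f 77 57 74
f 78 74 58
f 77 74 78
f 60 83 79
f 83 59 75
f 79 75 52
f 83 75 79



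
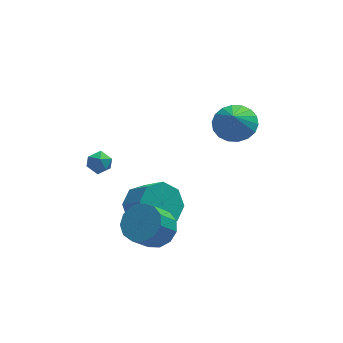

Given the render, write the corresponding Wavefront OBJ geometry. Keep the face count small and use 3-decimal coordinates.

v -2.135 0.381 -2.869
v -1.591 -0.102 -3.655
v -0.982 -0.943 -2.716
v -1.525 -0.461 -1.931
v -1.188 0.539 -3.342
v -0.579 -0.302 -2.404
v -1.339 1.087 -2.753
v -0.73 0.246 -1.814
v -1.957 1.221 -2.232
v -1.347 0.38 -1.293
v -2.678 0.863 -2.084
v -2.069 0.022 -1.145
v -3.081 0.222 -2.396
v -2.472 -0.619 -1.458
v -2.93 -0.326 -2.986
v -2.321 -1.167 -2.047
v -2.313 -0.46 -3.507
v -1.703 -1.301 -2.568
v -1.988 -1.841 -2.154
v -1.2 -1.946 -1.67
v -1.925 -2.463 -0.603
v -2.712 -2.359 -1.086
v -1.379 -1.466 -1.559
v -2.104 -1.983 -0.491
v -1.751 -1.105 -1.637
v -2.476 -1.623 -0.569
v -2.199 -0.978 -1.878
v -2.923 -1.496 -0.811
v -2.579 -1.125 -2.208
v -3.303 -1.643 -1.14
v -2.771 -1.5 -2.52
v -3.496 -2.017 -1.452
v -2.715 -1.982 -2.716
v -3.44 -2.5 -1.648
v -2.428 -2.42 -2.733
v -3.152 -2.938 -1.666
v -2.001 -2.674 -2.567
v -2.726 -3.192 -1.499
v -1.57 -2.664 -2.269
v -2.294 -3.182 -1.202
v -1.271 -2.392 -1.935
v -1.996 -2.91 -0.867
v -4.164 3.195 -2.446
v -3.629 3.399 -2.71
v -3.631 2.801 -1.67
v -3.096 3.005 -1.934
v -3.508 3.42 -1.697
v -3.838 3.663 -2.177
v -3.422 2.537 -2.203
v -3.752 2.78 -2.683
v -3.171 2.992 -2.561
v -3.224 3.538 -2.248
v -4.036 2.662 -2.132
v -4.089 3.208 -1.819
v 1.592 0.234 2.262
v 2.508 0.309 2.502
v 1.388 -0.214 3.178
v 2.343 0.672 2.643
v 2.03 0.949 2.709
v 1.63 1.083 2.686
v 1.222 1.05 2.579
v 0.888 0.855 2.409
v 0.693 0.537 2.21
v 0.676 0.159 2.021
v 0.84 -0.204 1.88
v 1.154 -0.481 1.815
v 1.554 -0.615 1.838
v 1.961 -0.582 1.945
v 2.296 -0.387 2.115
v 2.491 -0.069 2.314
f 2 1 5
f 2 5 3
f 3 5 6
f 3 6 4
f 5 1 7
f 5 7 6
f 6 7 8
f 6 8 4
f 7 1 9
f 7 9 8
f 8 9 10
f 8 10 4
f 9 1 11
f 9 11 10
f 10 11 12
f 10 12 4
f 11 1 13
f 11 13 12
f 12 13 14
f 12 14 4
f 13 1 15
f 13 15 14
f 14 15 16
f 14 16 4
f 15 1 17
f 15 17 16
f 16 17 18
f 16 18 4
f 17 1 2
f 17 2 18
f 18 2 3
f 18 3 4
f 20 19 23
f 20 23 21
f 21 23 24
f 21 24 22
f 23 19 25
f 23 25 24
f 24 25 26
f 24 26 22
f 25 19 27
f 25 27 26
f 26 27 28
f 26 28 22
f 27 19 29
f 27 29 28
f 28 29 30
f 28 30 22
f 29 19 31
f 29 31 30
f 30 31 32
f 30 32 22
f 31 19 33
f 31 33 32
f 32 33 34
f 32 34 22
f 33 19 35
f 33 35 34
f 34 35 36
f 34 36 22
f 35 19 37
f 35 37 36
f 36 37 38
f 36 38 22
f 37 19 39
f 37 39 38
f 38 39 40
f 38 40 22
f 39 19 41
f 39 41 40
f 40 41 42
f 40 42 22
f 41 19 20
f 41 20 42
f 42 20 21
f 42 21 22
f 43 54 48
f 43 48 44
f 43 44 50
f 43 50 53
f 43 53 54
f 44 48 52
f 48 54 47
f 54 53 45
f 53 50 49
f 50 44 51
f 46 52 47
f 46 47 45
f 46 45 49
f 46 49 51
f 46 51 52
f 47 52 48
f 45 47 54
f 49 45 53
f 51 49 50
f 52 51 44
f 56 55 58
f 56 58 57
f 58 55 59
f 58 59 57
f 59 55 60
f 59 60 57
f 60 55 61
f 60 61 57
f 61 55 62
f 61 62 57
f 62 55 63
f 62 63 57
f 63 55 64
f 63 64 57
f 64 55 65
f 64 65 57
f 65 55 66
f 65 66 57
f 66 55 67
f 66 67 57
f 67 55 68
f 67 68 57
f 68 55 69
f 68 69 57
f 69 55 70
f 69 70 57
f 70 55 56
f 70 56 57



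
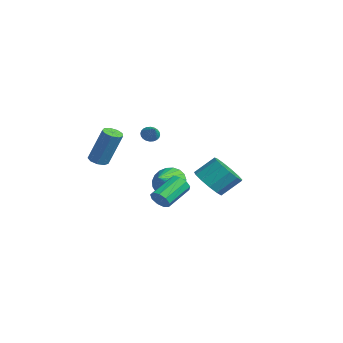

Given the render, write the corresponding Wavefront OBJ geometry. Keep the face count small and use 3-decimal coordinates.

v -0.643 2.795 -2.938
v 0.093 3.236 -3.561
v 0.278 4.306 -2.585
v -0.457 3.865 -1.962
v -0.43 3.475 -3.723
v -0.244 4.545 -2.747
v -1.02 3.498 -3.636
v -0.835 4.567 -2.66
v -1.491 3.298 -3.328
v -1.305 4.367 -2.351
v -1.692 2.938 -2.895
v -1.507 4.008 -1.919
v -1.56 2.533 -2.477
v -1.375 3.603 -1.5
v -1.137 2.211 -2.205
v -0.952 3.281 -1.228
v -0.557 2.075 -2.165
v -0.371 3.144 -1.189
v -0.004 2.167 -2.372
v 0.182 3.237 -1.395
v 0.346 2.459 -2.758
v 0.532 3.528 -1.781
v 0.382 2.857 -3.201
v 0.568 3.927 -2.225
v 3.342 -1.354 -1.98
v 3.628 -1.493 -1.459
v 2.965 -0.164 -0.74
v 2.678 -0.026 -1.26
v 3.869 -1.246 -1.693
v 3.206 0.083 -0.974
v 3.864 -1.05 -2.061
v 3.201 0.279 -1.342
v 3.614 -0.996 -2.391
v 2.951 0.333 -1.672
v 3.236 -1.11 -2.528
v 2.573 0.219 -1.809
v 2.908 -1.338 -2.409
v 2.245 -0.009 -1.69
v 2.783 -1.574 -2.088
v 2.12 -0.245 -1.369
v 2.919 -1.707 -1.717
v 2.256 -0.379 -0.998
v 3.253 -1.675 -1.468
v 2.59 -0.346 -0.749
v -0.156 -3.348 -0.238
v 0.128 -2.912 -0.445
v 0.64 -2.297 1.551
v 0.356 -2.732 1.758
v -0.236 -2.813 -0.382
v 0.275 -2.197 1.613
v -0.563 -2.964 -0.252
v -0.052 -2.348 1.744
v -0.699 -3.294 -0.115
v -0.188 -2.679 1.881
v -0.581 -3.65 -0.035
v -0.07 -3.035 1.96
v -0.264 -3.864 -0.051
v 0.247 -3.249 1.945
v 0.104 -3.837 -0.154
v 0.615 -3.221 1.842
v 0.35 -3.58 -0.296
v 0.862 -2.965 1.7
v 0.36 -3.215 -0.411
v 0.872 -2.6 1.585
v -0.087 0.419 -2.251
v 0.696 0.794 -2.659
v 0.707 -0.479 -1.549
v 0.659 1.018 -2.33
v 0.492 1.138 -1.988
v 0.226 1.134 -1.691
v -0.095 1.006 -1.491
v -0.415 0.777 -1.422
v -0.678 0.486 -1.497
v -0.839 0.183 -1.702
v -0.87 -0.078 -2.002
v -0.766 -0.254 -2.345
v -0.544 -0.313 -2.671
v -0.244 -0.246 -2.926
v 0.084 -0.063 -3.063
v 0.382 0.203 -3.06
v 0.598 0.506 -2.917
v 0.785 -0.91 1.56
v 1.002 -1.215 1.229
v 1.615 -0.99 2.18
v 1.065 -1.041 1.167
v 1.085 -0.846 1.165
v 1.059 -0.662 1.224
v 0.992 -0.515 1.333
v 0.893 -0.429 1.477
v 0.777 -0.416 1.634
v 0.663 -0.478 1.779
v 0.567 -0.605 1.891
v 0.504 -0.78 1.953
v 0.484 -0.974 1.954
v 0.51 -1.158 1.896
v 0.577 -1.305 1.787
v 0.676 -1.391 1.643
v 0.792 -1.404 1.486
v 0.907 -1.343 1.341
f 2 1 5
f 2 5 3
f 3 5 6
f 3 6 4
f 5 1 7
f 5 7 6
f 6 7 8
f 6 8 4
f 7 1 9
f 7 9 8
f 8 9 10
f 8 10 4
f 9 1 11
f 9 11 10
f 10 11 12
f 10 12 4
f 11 1 13
f 11 13 12
f 12 13 14
f 12 14 4
f 13 1 15
f 13 15 14
f 14 15 16
f 14 16 4
f 15 1 17
f 15 17 16
f 16 17 18
f 16 18 4
f 17 1 19
f 17 19 18
f 18 19 20
f 18 20 4
f 19 1 21
f 19 21 20
f 20 21 22
f 20 22 4
f 21 1 23
f 21 23 22
f 22 23 24
f 22 24 4
f 23 1 2
f 23 2 24
f 24 2 3
f 24 3 4
f 26 25 29
f 26 29 27
f 27 29 30
f 27 30 28
f 29 25 31
f 29 31 30
f 30 31 32
f 30 32 28
f 31 25 33
f 31 33 32
f 32 33 34
f 32 34 28
f 33 25 35
f 33 35 34
f 34 35 36
f 34 36 28
f 35 25 37
f 35 37 36
f 36 37 38
f 36 38 28
f 37 25 39
f 37 39 38
f 38 39 40
f 38 40 28
f 39 25 41
f 39 41 40
f 40 41 42
f 40 42 28
f 41 25 43
f 41 43 42
f 42 43 44
f 42 44 28
f 43 25 26
f 43 26 44
f 44 26 27
f 44 27 28
f 46 45 49
f 46 49 47
f 47 49 50
f 47 50 48
f 49 45 51
f 49 51 50
f 50 51 52
f 50 52 48
f 51 45 53
f 51 53 52
f 52 53 54
f 52 54 48
f 53 45 55
f 53 55 54
f 54 55 56
f 54 56 48
f 55 45 57
f 55 57 56
f 56 57 58
f 56 58 48
f 57 45 59
f 57 59 58
f 58 59 60
f 58 60 48
f 59 45 61
f 59 61 60
f 60 61 62
f 60 62 48
f 61 45 63
f 61 63 62
f 62 63 64
f 62 64 48
f 63 45 46
f 63 46 64
f 64 46 47
f 64 47 48
f 66 65 68
f 66 68 67
f 68 65 69
f 68 69 67
f 69 65 70
f 69 70 67
f 70 65 71
f 70 71 67
f 71 65 72
f 71 72 67
f 72 65 73
f 72 73 67
f 73 65 74
f 73 74 67
f 74 65 75
f 74 75 67
f 75 65 76
f 75 76 67
f 76 65 77
f 76 77 67
f 77 65 78
f 77 78 67
f 78 65 79
f 78 79 67
f 79 65 80
f 79 80 67
f 80 65 81
f 80 81 67
f 81 65 66
f 81 66 67
f 83 82 85
f 83 85 84
f 85 82 86
f 85 86 84
f 86 82 87
f 86 87 84
f 87 82 88
f 87 88 84
f 88 82 89
f 88 89 84
f 89 82 90
f 89 90 84
f 90 82 91
f 90 91 84
f 91 82 92
f 91 92 84
f 92 82 93
f 92 93 84
f 93 82 94
f 93 94 84
f 94 82 95
f 94 95 84
f 95 82 96
f 95 96 84
f 96 82 97
f 96 97 84
f 97 82 98
f 97 98 84
f 98 82 99
f 98 99 84
f 99 82 83
f 99 83 84



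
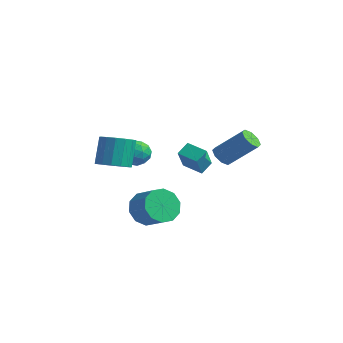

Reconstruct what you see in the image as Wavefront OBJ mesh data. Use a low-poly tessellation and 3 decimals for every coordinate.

v -3.942 0.906 1.091
v -3.371 0.392 0.677
v -4.169 -0.112 2.043
v -3.598 -0.626 1.629
v -3.318 0.083 2.054
v -3.178 0.712 1.466
v -4.362 -0.432 1.254
v -4.222 0.197 0.666
v -3.63 -0.435 0.778
v -2.986 -0.117 1.272
v -4.554 0.397 1.448
v -3.91 0.715 1.942
v -3.637 0.738 0.801
v -3.903 -0.458 1.919
v -3.739 -0.042 2.169
v -3.403 -0.344 1.926
v -3.523 0.927 1.264
v -3.188 0.624 1.021
v -3.157 0.443 1.83
v -4.352 -0.344 1.699
v -4.017 -0.647 1.456
v -4.137 0.624 0.794
v -3.801 0.322 0.551
v -4.383 -0.163 0.89
v -3.453 -0.05 0.617
v -3.587 -0.648 1.176
v -4.036 -0.534 0.956
v -3.953 -0.165 0.61
v -3.074 0.137 0.907
v -3.208 -0.461 1.467
v -3.043 -0.044 1.716
v -2.961 0.325 1.371
v -3.227 -0.349 0.966
v -4.332 0.741 1.253
v -4.466 0.143 1.813
v -4.579 -0.045 1.349
v -4.497 0.324 1.004
v -3.953 0.928 1.544
v -4.087 0.33 2.103
v -3.587 0.445 2.11
v -3.504 0.814 1.764
v -4.313 0.629 1.754
v 0.57 1.852 1.927
v 1.005 1.374 1.793
v 2.285 2.15 3.179
v 1.85 2.628 3.313
v 1.071 1.782 1.503
v 2.351 2.558 2.889
v 0.844 2.231 1.462
v 2.124 3.007 2.848
v 0.456 2.458 1.692
v 1.736 3.234 3.078
v 0.135 2.33 2.061
v 1.415 3.106 3.447
v 0.069 1.922 2.351
v 1.349 2.698 3.737
v 0.296 1.473 2.392
v 1.576 2.249 3.778
v 0.684 1.246 2.162
v 1.964 2.022 3.548
v -3.216 2.655 0.697
v -3.216 3.393 1.211
v -3.72 3.582 -0.636
v -3.719 4.321 -0.122
v -2.061 2.859 0.402
v -2.06 3.598 0.916
v -2.564 3.787 -0.931
v -2.564 4.525 -0.417
v -2.131 -2.998 2.021
v -1.612 -3.627 2.423
v -1.969 -2.952 3.942
v -2.489 -2.322 3.539
v -1.32 -3.269 2.332
v -1.678 -2.593 3.851
v -1.246 -2.838 2.158
v -1.603 -2.162 3.676
v -1.409 -2.449 1.947
v -1.766 -1.774 3.465
v -1.766 -2.208 1.755
v -2.123 -1.532 3.274
v -2.22 -2.178 1.635
v -2.577 -1.503 3.154
v -2.651 -2.368 1.618
v -3.008 -1.693 3.137
v -2.942 -2.727 1.709
v -3.3 -2.051 3.228
v -3.017 -3.158 1.884
v -3.374 -2.482 3.402
v -2.854 -3.546 2.095
v -3.211 -2.871 3.613
v -2.497 -3.788 2.286
v -2.854 -3.112 3.805
v -2.043 -3.817 2.406
v -2.4 -3.142 3.925
v -0.661 -2.173 -0.755
v -0.239 -2.658 -1.598
v 0.984 -2.791 -0.908
v 0.561 -2.307 -0.065
v -0.133 -2.015 -1.66
v 1.089 -2.148 -0.971
v -0.229 -1.432 -1.377
v 0.993 -1.565 -0.687
v -0.491 -1.132 -0.856
v 0.732 -1.265 -0.167
v -0.817 -1.23 -0.297
v 0.406 -1.364 0.393
v -1.084 -1.689 0.088
v 0.139 -1.822 0.778
v -1.189 -2.332 0.151
v 0.033 -2.465 0.84
v -1.093 -2.915 -0.133
v 0.129 -3.048 0.557
v -0.832 -3.215 -0.653
v 0.391 -3.348 0.036
v -0.506 -3.116 -1.213
v 0.717 -3.25 -0.523
f 1 38 17
f 38 12 41
f 17 41 6
f 38 41 17
f 1 17 13
f 17 6 18
f 13 18 2
f 17 18 13
f 1 13 22
f 13 2 23
f 22 23 8
f 13 23 22
f 1 22 34
f 22 8 37
f 34 37 11
f 22 37 34
f 1 34 38
f 34 11 42
f 38 42 12
f 34 42 38
f 2 18 29
f 18 6 32
f 29 32 10
f 18 32 29
f 6 41 19
f 41 12 40
f 19 40 5
f 41 40 19
f 12 42 39
f 42 11 35
f 39 35 3
f 42 35 39
f 11 37 36
f 37 8 24
f 36 24 7
f 37 24 36
f 8 23 28
f 23 2 25
f 28 25 9
f 23 25 28
f 4 30 16
f 30 10 31
f 16 31 5
f 30 31 16
f 4 16 14
f 16 5 15
f 14 15 3
f 16 15 14
f 4 14 21
f 14 3 20
f 21 20 7
f 14 20 21
f 4 21 26
f 21 7 27
f 26 27 9
f 21 27 26
f 4 26 30
f 26 9 33
f 30 33 10
f 26 33 30
f 5 31 19
f 31 10 32
f 19 32 6
f 31 32 19
f 3 15 39
f 15 5 40
f 39 40 12
f 15 40 39
f 7 20 36
f 20 3 35
f 36 35 11
f 20 35 36
f 9 27 28
f 27 7 24
f 28 24 8
f 27 24 28
f 10 33 29
f 33 9 25
f 29 25 2
f 33 25 29
f 44 43 47
f 44 47 45
f 45 47 48
f 45 48 46
f 47 43 49
f 47 49 48
f 48 49 50
f 48 50 46
f 49 43 51
f 49 51 50
f 50 51 52
f 50 52 46
f 51 43 53
f 51 53 52
f 52 53 54
f 52 54 46
f 53 43 55
f 53 55 54
f 54 55 56
f 54 56 46
f 55 43 57
f 55 57 56
f 56 57 58
f 56 58 46
f 57 43 59
f 57 59 58
f 58 59 60
f 58 60 46
f 59 43 44
f 59 44 60
f 60 44 45
f 60 45 46
f 62 64 61
f 65 62 61
f 61 64 63
f 63 65 61
f 62 68 64
f 66 62 65
f 66 68 62
f 64 68 63
f 67 65 63
f 63 68 67
f 67 66 65
f 68 66 67
f 70 69 73
f 70 73 71
f 71 73 74
f 71 74 72
f 73 69 75
f 73 75 74
f 74 75 76
f 74 76 72
f 75 69 77
f 75 77 76
f 76 77 78
f 76 78 72
f 77 69 79
f 77 79 78
f 78 79 80
f 78 80 72
f 79 69 81
f 79 81 80
f 80 81 82
f 80 82 72
f 81 69 83
f 81 83 82
f 82 83 84
f 82 84 72
f 83 69 85
f 83 85 84
f 84 85 86
f 84 86 72
f 85 69 87
f 85 87 86
f 86 87 88
f 86 88 72
f 87 69 89
f 87 89 88
f 88 89 90
f 88 90 72
f 89 69 91
f 89 91 90
f 90 91 92
f 90 92 72
f 91 69 93
f 91 93 92
f 92 93 94
f 92 94 72
f 93 69 70
f 93 70 94
f 94 70 71
f 94 71 72
f 96 95 99
f 96 99 97
f 97 99 100
f 97 100 98
f 99 95 101
f 99 101 100
f 100 101 102
f 100 102 98
f 101 95 103
f 101 103 102
f 102 103 104
f 102 104 98
f 103 95 105
f 103 105 104
f 104 105 106
f 104 106 98
f 105 95 107
f 105 107 106
f 106 107 108
f 106 108 98
f 107 95 109
f 107 109 108
f 108 109 110
f 108 110 98
f 109 95 111
f 109 111 110
f 110 111 112
f 110 112 98
f 111 95 113
f 111 113 112
f 112 113 114
f 112 114 98
f 113 95 115
f 113 115 114
f 114 115 116
f 114 116 98
f 115 95 96
f 115 96 116
f 116 96 97
f 116 97 98



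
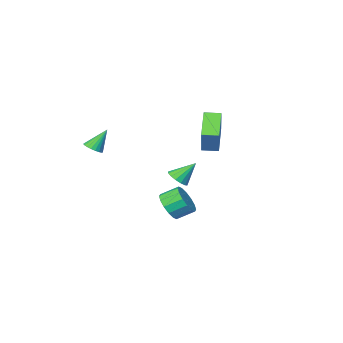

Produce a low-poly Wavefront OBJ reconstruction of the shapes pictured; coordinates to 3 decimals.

v 1.517 3.414 -1.835
v 2.209 3.668 -1.115
v 1.334 4.26 -0.485
v 0.643 4.006 -1.205
v 2.224 4.067 -1.469
v 1.35 4.659 -0.838
v 2.05 4.291 -1.92
v 1.176 4.883 -1.289
v 1.733 4.28 -2.349
v 0.859 4.872 -1.718
v 1.359 4.037 -2.64
v 0.484 4.629 -2.009
v 1.027 3.627 -2.716
v 0.152 4.219 -2.085
v 0.826 3.16 -2.555
v -0.049 3.752 -1.925
v 0.81 2.761 -2.202
v -0.064 3.353 -1.571
v 0.984 2.537 -1.751
v 0.11 3.129 -1.12
v 1.301 2.548 -1.322
v 0.427 3.14 -0.691
v 1.676 2.791 -1.031
v 0.801 3.383 -0.4
v 2.008 3.201 -0.955
v 1.133 3.793 -0.324
v -4.174 -1.691 1.802
v -3.517 -0.68 3.509
v -5.03 -1.067 1.762
v -4.374 -0.057 3.469
v -3.106 -0.303 0.571
v -2.45 0.707 2.278
v -3.963 0.32 0.531
v -3.306 1.331 2.238
v 4.2 -0.525 2.101
v 4.537 -1.005 2.381
v 3.38 -0.295 3.479
v 4.69 -0.79 2.437
v 4.758 -0.528 2.434
v 4.731 -0.266 2.374
v 4.611 -0.049 2.266
v 4.42 0.086 2.13
v 4.192 0.115 1.989
v 3.964 0.034 1.867
v 3.778 -0.144 1.786
v 3.665 -0.388 1.759
v 3.644 -0.655 1.792
v 3.719 -0.9 1.877
v 3.878 -1.08 2.002
v 4.092 -1.164 2.143
v 4.325 -1.138 2.278
v -0.636 0.973 -0.855
v -0.133 1.526 -0.669
v -1.604 1.447 0.355
v -0.38 1.695 -0.932
v -0.695 1.671 -1.175
v -0.995 1.46 -1.332
v -1.198 1.119 -1.361
v -1.251 0.738 -1.255
v -1.14 0.421 -1.041
v -0.893 0.251 -0.778
v -0.578 0.275 -0.535
v -0.278 0.486 -0.378
v -0.075 0.828 -0.349
v -0.022 1.208 -0.456
f 2 1 5
f 2 5 3
f 3 5 6
f 3 6 4
f 5 1 7
f 5 7 6
f 6 7 8
f 6 8 4
f 7 1 9
f 7 9 8
f 8 9 10
f 8 10 4
f 9 1 11
f 9 11 10
f 10 11 12
f 10 12 4
f 11 1 13
f 11 13 12
f 12 13 14
f 12 14 4
f 13 1 15
f 13 15 14
f 14 15 16
f 14 16 4
f 15 1 17
f 15 17 16
f 16 17 18
f 16 18 4
f 17 1 19
f 17 19 18
f 18 19 20
f 18 20 4
f 19 1 21
f 19 21 20
f 20 21 22
f 20 22 4
f 21 1 23
f 21 23 22
f 22 23 24
f 22 24 4
f 23 1 25
f 23 25 24
f 24 25 26
f 24 26 4
f 25 1 2
f 25 2 26
f 26 2 3
f 26 3 4
f 28 30 27
f 31 28 27
f 27 30 29
f 29 31 27
f 28 34 30
f 32 28 31
f 32 34 28
f 30 34 29
f 33 31 29
f 29 34 33
f 33 32 31
f 34 32 33
f 36 35 38
f 36 38 37
f 38 35 39
f 38 39 37
f 39 35 40
f 39 40 37
f 40 35 41
f 40 41 37
f 41 35 42
f 41 42 37
f 42 35 43
f 42 43 37
f 43 35 44
f 43 44 37
f 44 35 45
f 44 45 37
f 45 35 46
f 45 46 37
f 46 35 47
f 46 47 37
f 47 35 48
f 47 48 37
f 48 35 49
f 48 49 37
f 49 35 50
f 49 50 37
f 50 35 51
f 50 51 37
f 51 35 36
f 51 36 37
f 53 52 55
f 53 55 54
f 55 52 56
f 55 56 54
f 56 52 57
f 56 57 54
f 57 52 58
f 57 58 54
f 58 52 59
f 58 59 54
f 59 52 60
f 59 60 54
f 60 52 61
f 60 61 54
f 61 52 62
f 61 62 54
f 62 52 63
f 62 63 54
f 63 52 64
f 63 64 54
f 64 52 65
f 64 65 54
f 65 52 53
f 65 53 54



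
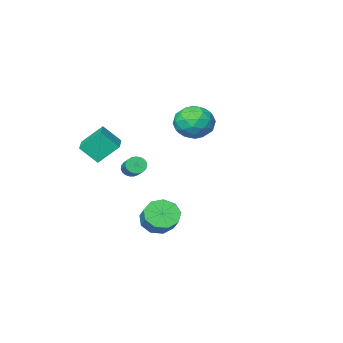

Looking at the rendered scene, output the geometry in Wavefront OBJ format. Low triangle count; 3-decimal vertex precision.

v -3.61 -1.595 3.503
v -2.76 -1.364 2.615
v -4.2 -3.256 2.505
v -3.35 -3.025 1.617
v -2.981 -3.371 2.762
v -2.617 -2.345 3.378
v -4.343 -2.275 1.742
v -3.979 -1.249 2.358
v -3.213 -1.784 1.526
v -2.371 -2.462 2.157
v -4.589 -2.158 2.963
v -3.747 -2.836 3.594
v -3.133 -1.334 3.146
v -3.827 -3.286 1.974
v -3.61 -3.49 2.647
v -3.11 -3.354 2.125
v -3.049 -1.911 3.595
v -2.549 -1.775 3.073
v -2.679 -2.955 3.16
v -4.411 -2.845 2.047
v -3.911 -2.709 1.525
v -3.85 -1.266 2.995
v -3.35 -1.13 2.473
v -4.281 -1.665 1.96
v -2.899 -1.445 1.985
v -3.246 -2.421 1.398
v -3.83 -1.98 1.472
v -3.616 -1.377 1.834
v -2.405 -1.844 2.355
v -2.751 -2.819 1.769
v -2.535 -3.023 2.442
v -2.32 -2.42 2.804
v -2.671 -2.09 1.716
v -4.209 -1.801 3.351
v -4.555 -2.776 2.765
v -4.64 -2.2 2.316
v -4.425 -1.597 2.678
v -3.714 -2.199 3.722
v -4.061 -3.175 3.135
v -3.344 -3.243 3.286
v -3.13 -2.64 3.648
v -4.289 -2.53 3.404
v 2.393 3.457 -1.53
v 3.334 3.336 -1.776
v 3.688 4.342 -0.916
v 2.747 4.463 -0.67
v 3.046 3.785 -2.183
v 3.401 4.791 -1.323
v 2.453 4.081 -2.284
v 2.807 5.086 -1.424
v 1.832 4.084 -2.032
v 2.186 5.09 -1.172
v 1.473 3.795 -1.546
v 1.827 4.8 -0.685
v 1.544 3.347 -1.052
v 1.899 4.353 -0.192
v 2.013 2.951 -0.782
v 2.368 3.957 0.078
v 2.659 2.792 -0.862
v 3.014 3.797 -0.002
v 3.181 2.944 -1.255
v 3.535 3.949 -0.395
v 0.61 -2.197 -0.079
v 1.089 -2.484 0.112
v 1.59 -1.129 0.889
v 1.11 -0.843 0.699
v 1.167 -2.39 -0.101
v 1.667 -1.036 0.676
v 1.148 -2.263 -0.31
v 1.649 -0.909 0.467
v 1.037 -2.125 -0.479
v 1.537 -0.771 0.298
v 0.851 -1.999 -0.579
v 1.352 -0.645 0.198
v 0.624 -1.907 -0.593
v 1.125 -0.553 0.185
v 0.394 -1.866 -0.517
v 0.895 -0.512 0.261
v 0.202 -1.882 -0.366
v 0.703 -0.527 0.412
v 0.08 -1.952 -0.165
v 0.581 -0.598 0.613
v 0.05 -2.065 0.051
v 0.55 -0.71 0.829
v 0.116 -2.2 0.244
v 0.617 -0.846 1.022
v 0.268 -2.335 0.382
v 0.769 -0.981 1.159
v 0.479 -2.446 0.44
v 0.979 -1.092 1.217
v 0.712 -2.515 0.408
v 1.213 -1.16 1.185
v 0.928 -2.528 0.292
v 1.429 -1.173 1.07
v 2.788 -3.811 1.813
v 1.76 -3.258 2.937
v 2.006 -3.2 0.797
v 0.979 -2.647 1.921
v 3.721 -2.373 1.959
v 2.694 -1.82 3.083
v 2.94 -1.762 0.943
v 1.912 -1.209 2.067
f 1 38 17
f 38 12 41
f 17 41 6
f 38 41 17
f 1 17 13
f 17 6 18
f 13 18 2
f 17 18 13
f 1 13 22
f 13 2 23
f 22 23 8
f 13 23 22
f 1 22 34
f 22 8 37
f 34 37 11
f 22 37 34
f 1 34 38
f 34 11 42
f 38 42 12
f 34 42 38
f 2 18 29
f 18 6 32
f 29 32 10
f 18 32 29
f 6 41 19
f 41 12 40
f 19 40 5
f 41 40 19
f 12 42 39
f 42 11 35
f 39 35 3
f 42 35 39
f 11 37 36
f 37 8 24
f 36 24 7
f 37 24 36
f 8 23 28
f 23 2 25
f 28 25 9
f 23 25 28
f 4 30 16
f 30 10 31
f 16 31 5
f 30 31 16
f 4 16 14
f 16 5 15
f 14 15 3
f 16 15 14
f 4 14 21
f 14 3 20
f 21 20 7
f 14 20 21
f 4 21 26
f 21 7 27
f 26 27 9
f 21 27 26
f 4 26 30
f 26 9 33
f 30 33 10
f 26 33 30
f 5 31 19
f 31 10 32
f 19 32 6
f 31 32 19
f 3 15 39
f 15 5 40
f 39 40 12
f 15 40 39
f 7 20 36
f 20 3 35
f 36 35 11
f 20 35 36
f 9 27 28
f 27 7 24
f 28 24 8
f 27 24 28
f 10 33 29
f 33 9 25
f 29 25 2
f 33 25 29
f 44 43 47
f 44 47 45
f 45 47 48
f 45 48 46
f 47 43 49
f 47 49 48
f 48 49 50
f 48 50 46
f 49 43 51
f 49 51 50
f 50 51 52
f 50 52 46
f 51 43 53
f 51 53 52
f 52 53 54
f 52 54 46
f 53 43 55
f 53 55 54
f 54 55 56
f 54 56 46
f 55 43 57
f 55 57 56
f 56 57 58
f 56 58 46
f 57 43 59
f 57 59 58
f 58 59 60
f 58 60 46
f 59 43 61
f 59 61 60
f 60 61 62
f 60 62 46
f 61 43 44
f 61 44 62
f 62 44 45
f 62 45 46
f 64 63 67
f 64 67 65
f 65 67 68
f 65 68 66
f 67 63 69
f 67 69 68
f 68 69 70
f 68 70 66
f 69 63 71
f 69 71 70
f 70 71 72
f 70 72 66
f 71 63 73
f 71 73 72
f 72 73 74
f 72 74 66
f 73 63 75
f 73 75 74
f 74 75 76
f 74 76 66
f 75 63 77
f 75 77 76
f 76 77 78
f 76 78 66
f 77 63 79
f 77 79 78
f 78 79 80
f 78 80 66
f 79 63 81
f 79 81 80
f 80 81 82
f 80 82 66
f 81 63 83
f 81 83 82
f 82 83 84
f 82 84 66
f 83 63 85
f 83 85 84
f 84 85 86
f 84 86 66
f 85 63 87
f 85 87 86
f 86 87 88
f 86 88 66
f 87 63 89
f 87 89 88
f 88 89 90
f 88 90 66
f 89 63 91
f 89 91 90
f 90 91 92
f 90 92 66
f 91 63 93
f 91 93 92
f 92 93 94
f 92 94 66
f 93 63 64
f 93 64 94
f 94 64 65
f 94 65 66
f 96 98 95
f 99 96 95
f 95 98 97
f 97 99 95
f 96 102 98
f 100 96 99
f 100 102 96
f 98 102 97
f 101 99 97
f 97 102 101
f 101 100 99
f 102 100 101



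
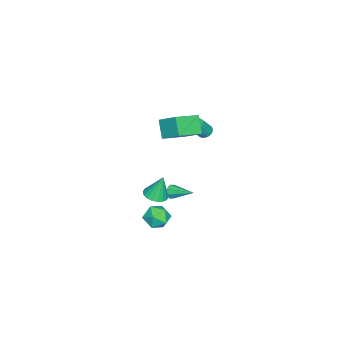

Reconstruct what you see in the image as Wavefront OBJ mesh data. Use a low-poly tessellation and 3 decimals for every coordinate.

v -1.848 -1.322 -3.391
v -1.575 -1.534 -3.003
v -1.532 0.182 -2.789
v -1.35 -1.454 -3.322
v -1.418 -1.296 -3.681
v -1.737 -1.153 -3.87
v -2.122 -1.109 -3.778
v -2.347 -1.189 -3.46
v -2.279 -1.347 -3.101
v -1.96 -1.49 -2.912
v 0.487 -0.904 -4.697
v 1.21 -1.324 -4.325
v -0.35 -1.336 -3.555
v 0.373 -1.756 -3.183
v 0.346 -0.842 -3.225
v 0.863 -0.575 -3.93
v -0.003 -2.085 -3.95
v 0.514 -1.818 -4.655
v 0.907 -2.053 -3.864
v 1.123 -1.286 -3.415
v -0.263 -1.374 -4.465
v -0.047 -0.607 -4.016
v -2.21 0.604 2.367
v -1.847 0.924 2.241
v -1.207 0.577 3.207
v -1.57 0.256 3.333
v -1.979 1.047 2.373
v -1.338 0.699 3.339
v -2.156 1.082 2.503
v -1.515 0.735 3.469
v -2.344 1.022 2.606
v -1.703 0.675 3.572
v -2.505 0.88 2.662
v -1.864 0.532 3.628
v -2.608 0.682 2.659
v -1.968 0.335 3.625
v -2.633 0.47 2.599
v -1.992 0.123 3.565
v -2.573 0.283 2.493
v -1.933 -0.064 3.459
v -2.442 0.161 2.361
v -1.801 -0.187 3.327
v -2.265 0.125 2.231
v -1.624 -0.222 3.197
v -2.077 0.185 2.128
v -1.436 -0.162 3.094
v -1.916 0.328 2.072
v -1.275 -0.02 3.038
v -1.812 0.525 2.075
v -1.172 0.178 3.041
v -1.788 0.737 2.135
v -1.147 0.39 3.101
v 0.878 -1.208 -1.519
v 1.29 -0.582 -1.646
v 0.722 -0.792 0.019
v 0.974 -0.477 -1.706
v 0.639 -0.517 -1.729
v 0.352 -0.694 -1.711
v 0.168 -0.972 -1.654
v 0.125 -1.297 -1.571
v 0.231 -1.605 -1.477
v 0.466 -1.833 -1.392
v 0.781 -1.938 -1.331
v 1.117 -1.898 -1.308
v 1.404 -1.721 -1.327
v 1.588 -1.443 -1.383
v 1.631 -1.118 -1.467
v 1.525 -0.81 -1.56
v -1.716 -0.63 3.539
v -0.287 -1.472 4.125
v -1.37 0.522 4.349
v 0.059 -0.321 4.936
v -1.019 -0.139 2.544
v 0.41 -0.982 3.131
v -0.673 1.012 3.355
v 0.756 0.17 3.941
f 2 1 4
f 2 4 3
f 4 1 5
f 4 5 3
f 5 1 6
f 5 6 3
f 6 1 7
f 6 7 3
f 7 1 8
f 7 8 3
f 8 1 9
f 8 9 3
f 9 1 10
f 9 10 3
f 10 1 2
f 10 2 3
f 11 22 16
f 11 16 12
f 11 12 18
f 11 18 21
f 11 21 22
f 12 16 20
f 16 22 15
f 22 21 13
f 21 18 17
f 18 12 19
f 14 20 15
f 14 15 13
f 14 13 17
f 14 17 19
f 14 19 20
f 15 20 16
f 13 15 22
f 17 13 21
f 19 17 18
f 20 19 12
f 24 23 27
f 24 27 25
f 25 27 28
f 25 28 26
f 27 23 29
f 27 29 28
f 28 29 30
f 28 30 26
f 29 23 31
f 29 31 30
f 30 31 32
f 30 32 26
f 31 23 33
f 31 33 32
f 32 33 34
f 32 34 26
f 33 23 35
f 33 35 34
f 34 35 36
f 34 36 26
f 35 23 37
f 35 37 36
f 36 37 38
f 36 38 26
f 37 23 39
f 37 39 38
f 38 39 40
f 38 40 26
f 39 23 41
f 39 41 40
f 40 41 42
f 40 42 26
f 41 23 43
f 41 43 42
f 42 43 44
f 42 44 26
f 43 23 45
f 43 45 44
f 44 45 46
f 44 46 26
f 45 23 47
f 45 47 46
f 46 47 48
f 46 48 26
f 47 23 49
f 47 49 48
f 48 49 50
f 48 50 26
f 49 23 51
f 49 51 50
f 50 51 52
f 50 52 26
f 51 23 24
f 51 24 52
f 52 24 25
f 52 25 26
f 54 53 56
f 54 56 55
f 56 53 57
f 56 57 55
f 57 53 58
f 57 58 55
f 58 53 59
f 58 59 55
f 59 53 60
f 59 60 55
f 60 53 61
f 60 61 55
f 61 53 62
f 61 62 55
f 62 53 63
f 62 63 55
f 63 53 64
f 63 64 55
f 64 53 65
f 64 65 55
f 65 53 66
f 65 66 55
f 66 53 67
f 66 67 55
f 67 53 68
f 67 68 55
f 68 53 54
f 68 54 55
f 70 72 69
f 73 70 69
f 69 72 71
f 71 73 69
f 70 76 72
f 74 70 73
f 74 76 70
f 72 76 71
f 75 73 71
f 71 76 75
f 75 74 73
f 76 74 75



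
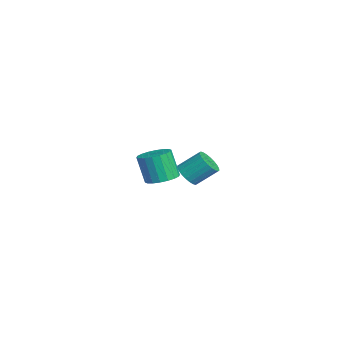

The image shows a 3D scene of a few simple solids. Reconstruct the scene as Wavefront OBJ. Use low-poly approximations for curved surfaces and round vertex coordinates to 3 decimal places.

v -2.848 -0.487 -3.222
v -2.21 0.009 -2.928
v -2.634 -0.337 -1.424
v -3.272 -0.833 -1.718
v -2.503 0.254 -2.954
v -2.927 -0.092 -1.45
v -2.864 0.352 -3.033
v -3.288 0.006 -1.53
v -3.223 0.284 -3.15
v -3.647 -0.062 -1.647
v -3.506 0.063 -3.281
v -3.93 -0.283 -1.777
v -3.66 -0.267 -3.4
v -4.084 -0.613 -1.897
v -3.653 -0.64 -3.484
v -4.077 -0.986 -1.98
v -3.486 -0.983 -3.516
v -3.91 -1.329 -2.012
v -3.193 -1.228 -3.49
v -3.617 -1.574 -1.986
v -2.832 -1.326 -3.41
v -3.256 -1.672 -1.907
v -2.473 -1.258 -3.293
v -2.897 -1.604 -1.79
v -2.19 -1.037 -3.163
v -2.614 -1.383 -1.659
v -2.036 -0.707 -3.043
v -2.46 -1.053 -1.54
v -2.043 -0.334 -2.96
v -2.467 -0.68 -1.456
v 2.834 -0.239 -0.087
v 3.509 -0.246 -0.169
v 3.621 0.731 0.665
v 2.946 0.739 0.747
v 3.436 -0.076 -0.359
v 3.548 0.902 0.475
v 3.271 0.07 -0.507
v 3.383 1.047 0.327
v 3.039 0.169 -0.592
v 3.151 1.146 0.243
v 2.777 0.205 -0.599
v 2.889 1.182 0.235
v 2.523 0.174 -0.529
v 2.635 1.152 0.306
v 2.316 0.08 -0.391
v 2.428 1.058 0.443
v 2.188 -0.062 -0.207
v 2.301 0.915 0.627
v 2.159 -0.231 -0.005
v 2.271 0.746 0.829
v 2.232 -0.402 0.185
v 2.344 0.576 1.019
v 2.397 -0.547 0.333
v 2.509 0.43 1.167
v 2.629 -0.646 0.417
v 2.741 0.331 1.252
v 2.891 -0.682 0.425
v 3.003 0.295 1.259
v 3.145 -0.652 0.354
v 3.257 0.326 1.189
v 3.352 -0.558 0.217
v 3.464 0.42 1.051
v 3.479 -0.415 0.033
v 3.592 0.562 0.867
f 2 1 5
f 2 5 3
f 3 5 6
f 3 6 4
f 5 1 7
f 5 7 6
f 6 7 8
f 6 8 4
f 7 1 9
f 7 9 8
f 8 9 10
f 8 10 4
f 9 1 11
f 9 11 10
f 10 11 12
f 10 12 4
f 11 1 13
f 11 13 12
f 12 13 14
f 12 14 4
f 13 1 15
f 13 15 14
f 14 15 16
f 14 16 4
f 15 1 17
f 15 17 16
f 16 17 18
f 16 18 4
f 17 1 19
f 17 19 18
f 18 19 20
f 18 20 4
f 19 1 21
f 19 21 20
f 20 21 22
f 20 22 4
f 21 1 23
f 21 23 22
f 22 23 24
f 22 24 4
f 23 1 25
f 23 25 24
f 24 25 26
f 24 26 4
f 25 1 27
f 25 27 26
f 26 27 28
f 26 28 4
f 27 1 29
f 27 29 28
f 28 29 30
f 28 30 4
f 29 1 2
f 29 2 30
f 30 2 3
f 30 3 4
f 32 31 35
f 32 35 33
f 33 35 36
f 33 36 34
f 35 31 37
f 35 37 36
f 36 37 38
f 36 38 34
f 37 31 39
f 37 39 38
f 38 39 40
f 38 40 34
f 39 31 41
f 39 41 40
f 40 41 42
f 40 42 34
f 41 31 43
f 41 43 42
f 42 43 44
f 42 44 34
f 43 31 45
f 43 45 44
f 44 45 46
f 44 46 34
f 45 31 47
f 45 47 46
f 46 47 48
f 46 48 34
f 47 31 49
f 47 49 48
f 48 49 50
f 48 50 34
f 49 31 51
f 49 51 50
f 50 51 52
f 50 52 34
f 51 31 53
f 51 53 52
f 52 53 54
f 52 54 34
f 53 31 55
f 53 55 54
f 54 55 56
f 54 56 34
f 55 31 57
f 55 57 56
f 56 57 58
f 56 58 34
f 57 31 59
f 57 59 58
f 58 59 60
f 58 60 34
f 59 31 61
f 59 61 60
f 60 61 62
f 60 62 34
f 61 31 63
f 61 63 62
f 62 63 64
f 62 64 34
f 63 31 32
f 63 32 64
f 64 32 33
f 64 33 34



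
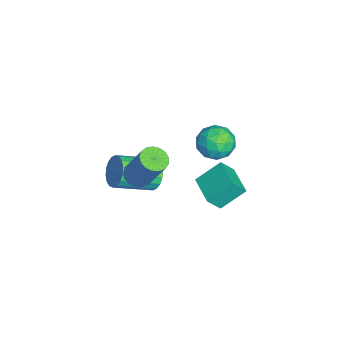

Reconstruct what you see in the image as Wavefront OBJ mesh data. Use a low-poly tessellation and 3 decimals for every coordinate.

v -4.584 2.518 0.575
v -3.92 2.57 -0.17
v -3.92 1.13 1.07
v -3.256 1.182 0.325
v -3.21 1.833 1.082
v -3.621 2.691 0.776
v -4.219 1.009 0.124
v -4.63 1.867 -0.182
v -3.694 1.638 -0.448
v -3.071 2.147 0.144
v -4.769 1.553 0.756
v -4.146 2.062 1.348
v -4.311 2.666 0.159
v -3.529 1.034 0.741
v -3.503 1.417 1.185
v -3.113 1.448 0.748
v -4.135 2.737 0.715
v -3.745 2.768 0.277
v -3.327 2.334 1.013
v -4.095 0.932 0.623
v -3.705 0.963 0.185
v -4.727 2.252 0.152
v -4.337 2.283 -0.285
v -4.513 1.366 -0.113
v -3.788 2.149 -0.442
v -3.397 1.333 -0.151
v -3.963 1.231 -0.269
v -4.204 1.735 -0.449
v -3.421 2.448 -0.094
v -3.031 1.632 0.196
v -3.004 2.015 0.641
v -3.246 2.519 0.461
v -3.289 1.9 -0.258
v -4.809 2.068 0.704
v -4.419 1.252 0.994
v -4.594 1.181 0.439
v -4.836 1.685 0.259
v -4.443 2.367 1.051
v -4.052 1.551 1.342
v -3.636 1.965 1.349
v -3.877 2.469 1.169
v -4.551 1.8 1.158
v 0.718 -1.577 2.714
v 1.365 -1.646 2.517
v 2.009 -0.893 4.369
v 1.362 -0.823 4.566
v 1.286 -1.345 2.422
v 1.931 -0.592 4.273
v 1.078 -1.097 2.394
v 1.722 -0.344 4.245
v 0.786 -0.959 2.439
v 1.431 -0.205 4.29
v 0.479 -0.962 2.547
v 1.124 -0.209 4.399
v 0.227 -1.106 2.694
v 0.872 -0.353 4.545
v 0.087 -1.358 2.845
v 0.732 -0.605 4.696
v 0.092 -1.66 2.966
v 0.736 -0.907 4.818
v 0.24 -1.943 3.03
v 0.884 -1.19 4.881
v 0.497 -2.142 3.021
v 1.142 -1.389 4.872
v 0.805 -2.211 2.942
v 1.45 -1.458 4.793
v 1.093 -2.135 2.811
v 1.738 -1.382 4.662
v 1.295 -1.931 2.658
v 1.94 -1.178 4.509
v -2.277 -0.973 -0.377
v -1.625 -1.011 -0.936
v -1.031 -2.786 -0.123
v -1.683 -2.747 0.437
v -1.472 -0.824 -0.64
v -0.878 -2.598 0.173
v -1.478 -0.666 -0.291
v -0.884 -2.441 0.522
v -1.642 -0.569 0.041
v -1.048 -2.344 0.854
v -1.932 -0.552 0.29
v -1.338 -2.326 1.103
v -2.29 -0.618 0.407
v -1.697 -2.393 1.22
v -2.646 -0.755 0.369
v -2.052 -2.529 1.182
v -2.929 -0.934 0.183
v -2.335 -2.709 0.996
v -3.082 -1.122 -0.113
v -2.488 -2.896 0.7
v -3.076 -1.279 -0.462
v -2.482 -3.054 0.351
v -2.912 -1.376 -0.794
v -2.318 -3.151 0.019
v -2.622 -1.394 -1.043
v -2.028 -3.168 -0.23
v -2.263 -1.327 -1.16
v -1.67 -3.102 -0.347
v -1.908 -1.191 -1.122
v -1.314 -2.965 -0.309
v -3.197 0.919 -1.733
v -3.579 2.095 -0.75
v -3.476 1.54 -2.584
v -3.859 2.716 -1.601
v -1.681 1.484 -1.819
v -2.064 2.66 -0.836
v -1.961 2.105 -2.67
v -2.343 3.281 -1.687
f 1 38 17
f 38 12 41
f 17 41 6
f 38 41 17
f 1 17 13
f 17 6 18
f 13 18 2
f 17 18 13
f 1 13 22
f 13 2 23
f 22 23 8
f 13 23 22
f 1 22 34
f 22 8 37
f 34 37 11
f 22 37 34
f 1 34 38
f 34 11 42
f 38 42 12
f 34 42 38
f 2 18 29
f 18 6 32
f 29 32 10
f 18 32 29
f 6 41 19
f 41 12 40
f 19 40 5
f 41 40 19
f 12 42 39
f 42 11 35
f 39 35 3
f 42 35 39
f 11 37 36
f 37 8 24
f 36 24 7
f 37 24 36
f 8 23 28
f 23 2 25
f 28 25 9
f 23 25 28
f 4 30 16
f 30 10 31
f 16 31 5
f 30 31 16
f 4 16 14
f 16 5 15
f 14 15 3
f 16 15 14
f 4 14 21
f 14 3 20
f 21 20 7
f 14 20 21
f 4 21 26
f 21 7 27
f 26 27 9
f 21 27 26
f 4 26 30
f 26 9 33
f 30 33 10
f 26 33 30
f 5 31 19
f 31 10 32
f 19 32 6
f 31 32 19
f 3 15 39
f 15 5 40
f 39 40 12
f 15 40 39
f 7 20 36
f 20 3 35
f 36 35 11
f 20 35 36
f 9 27 28
f 27 7 24
f 28 24 8
f 27 24 28
f 10 33 29
f 33 9 25
f 29 25 2
f 33 25 29
f 44 43 47
f 44 47 45
f 45 47 48
f 45 48 46
f 47 43 49
f 47 49 48
f 48 49 50
f 48 50 46
f 49 43 51
f 49 51 50
f 50 51 52
f 50 52 46
f 51 43 53
f 51 53 52
f 52 53 54
f 52 54 46
f 53 43 55
f 53 55 54
f 54 55 56
f 54 56 46
f 55 43 57
f 55 57 56
f 56 57 58
f 56 58 46
f 57 43 59
f 57 59 58
f 58 59 60
f 58 60 46
f 59 43 61
f 59 61 60
f 60 61 62
f 60 62 46
f 61 43 63
f 61 63 62
f 62 63 64
f 62 64 46
f 63 43 65
f 63 65 64
f 64 65 66
f 64 66 46
f 65 43 67
f 65 67 66
f 66 67 68
f 66 68 46
f 67 43 69
f 67 69 68
f 68 69 70
f 68 70 46
f 69 43 44
f 69 44 70
f 70 44 45
f 70 45 46
f 72 71 75
f 72 75 73
f 73 75 76
f 73 76 74
f 75 71 77
f 75 77 76
f 76 77 78
f 76 78 74
f 77 71 79
f 77 79 78
f 78 79 80
f 78 80 74
f 79 71 81
f 79 81 80
f 80 81 82
f 80 82 74
f 81 71 83
f 81 83 82
f 82 83 84
f 82 84 74
f 83 71 85
f 83 85 84
f 84 85 86
f 84 86 74
f 85 71 87
f 85 87 86
f 86 87 88
f 86 88 74
f 87 71 89
f 87 89 88
f 88 89 90
f 88 90 74
f 89 71 91
f 89 91 90
f 90 91 92
f 90 92 74
f 91 71 93
f 91 93 92
f 92 93 94
f 92 94 74
f 93 71 95
f 93 95 94
f 94 95 96
f 94 96 74
f 95 71 97
f 95 97 96
f 96 97 98
f 96 98 74
f 97 71 99
f 97 99 98
f 98 99 100
f 98 100 74
f 99 71 72
f 99 72 100
f 100 72 73
f 100 73 74
f 102 104 101
f 105 102 101
f 101 104 103
f 103 105 101
f 102 108 104
f 106 102 105
f 106 108 102
f 104 108 103
f 107 105 103
f 103 108 107
f 107 106 105
f 108 106 107

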